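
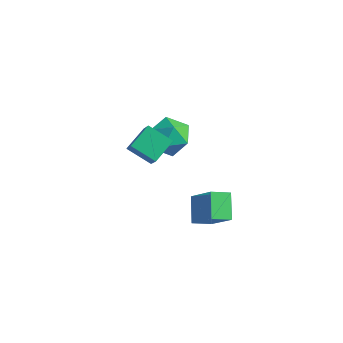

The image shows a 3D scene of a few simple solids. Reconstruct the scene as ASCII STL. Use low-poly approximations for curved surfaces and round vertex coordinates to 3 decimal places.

solid 
facet normal -0.481 -0.802 0.355
outer loop
vertex 3.023 -1.753 -1.388
vertex 2.266 -0.922 -0.538
vertex 1.728 -1.568 -2.724
endloop
endfacet
facet normal 0.538 -0.589 -0.603
outer loop
vertex 2.214 -0.758 -3.082
vertex 3.023 -1.753 -1.388
vertex 1.728 -1.568 -2.724
endloop
endfacet
facet normal -0.482 -0.801 0.355
outer loop
vertex 1.728 -1.568 -2.724
vertex 2.266 -0.922 -0.538
vertex 0.971 -0.736 -1.874
endloop
endfacet
facet normal -0.693 0.100 -0.714
outer loop
vertex 0.971 -0.736 -1.874
vertex 2.214 -0.758 -3.082
vertex 1.728 -1.568 -2.724
endloop
endfacet
facet normal 0.693 -0.100 0.714
outer loop
vertex 3.023 -1.753 -1.388
vertex 2.752 -0.112 -0.896
vertex 2.266 -0.922 -0.538
endloop
endfacet
facet normal 0.537 -0.590 -0.603
outer loop
vertex 3.509 -0.944 -1.746
vertex 3.023 -1.753 -1.388
vertex 2.214 -0.758 -3.082
endloop
endfacet
facet normal 0.693 -0.100 0.714
outer loop
vertex 3.509 -0.944 -1.746
vertex 2.752 -0.112 -0.896
vertex 3.023 -1.753 -1.388
endloop
endfacet
facet normal -0.538 0.589 0.603
outer loop
vertex 2.266 -0.922 -0.538
vertex 2.752 -0.112 -0.896
vertex 0.971 -0.736 -1.874
endloop
endfacet
facet normal -0.693 0.100 -0.714
outer loop
vertex 1.457 0.073 -2.232
vertex 2.214 -0.758 -3.082
vertex 0.971 -0.736 -1.874
endloop
endfacet
facet normal -0.538 0.590 0.603
outer loop
vertex 0.971 -0.736 -1.874
vertex 2.752 -0.112 -0.896
vertex 1.457 0.073 -2.232
endloop
endfacet
facet normal 0.481 0.801 -0.355
outer loop
vertex 1.457 0.073 -2.232
vertex 3.509 -0.944 -1.746
vertex 2.214 -0.758 -3.082
endloop
endfacet
facet normal 0.481 0.801 -0.356
outer loop
vertex 2.752 -0.112 -0.896
vertex 3.509 -0.944 -1.746
vertex 1.457 0.073 -2.232
endloop
endfacet
facet normal -0.297 -0.129 0.946
outer loop
vertex -1.692 0.621 1.328
vertex -1.641 -0.484 1.193
vertex -0.746 0.076 1.55
endloop
endfacet
facet normal 0.070 0.478 0.875
outer loop
vertex -1.692 0.621 1.328
vertex -0.746 0.076 1.55
vertex -0.714 1.052 1.014
endloop
endfacet
facet normal -0.263 0.882 0.391
outer loop
vertex -1.692 0.621 1.328
vertex -0.714 1.052 1.014
vertex -1.589 1.096 0.325
endloop
endfacet
facet normal -0.837 0.523 0.162
outer loop
vertex -1.692 0.621 1.328
vertex -1.589 1.096 0.325
vertex -2.162 0.146 0.436
endloop
endfacet
facet normal -0.857 -0.101 0.505
outer loop
vertex -1.692 0.621 1.328
vertex -2.162 0.146 0.436
vertex -1.641 -0.484 1.193
endloop
endfacet
facet normal 0.717 0.317 0.620
outer loop
vertex -0.714 1.052 1.014
vertex -0.746 0.076 1.55
vertex -0.058 0.214 0.684
endloop
endfacet
facet normal 0.124 -0.666 0.735
outer loop
vertex -0.746 0.076 1.55
vertex -1.641 -0.484 1.193
vertex -0.631 -0.736 0.795
endloop
endfacet
facet normal -0.783 -0.622 0.022
outer loop
vertex -1.641 -0.484 1.193
vertex -2.162 0.146 0.436
vertex -1.506 -0.692 0.106
endloop
endfacet
facet normal -0.750 0.390 -0.534
outer loop
vertex -2.162 0.146 0.436
vertex -1.589 1.096 0.325
vertex -1.474 0.284 -0.43
endloop
endfacet
facet normal 0.178 0.970 -0.164
outer loop
vertex -1.589 1.096 0.325
vertex -0.714 1.052 1.014
vertex -0.579 0.844 -0.073
endloop
endfacet
facet normal 0.837 -0.523 -0.162
outer loop
vertex -0.528 -0.261 -0.208
vertex -0.058 0.214 0.684
vertex -0.631 -0.736 0.795
endloop
endfacet
facet normal 0.263 -0.882 -0.391
outer loop
vertex -0.528 -0.261 -0.208
vertex -0.631 -0.736 0.795
vertex -1.506 -0.692 0.106
endloop
endfacet
facet normal -0.070 -0.478 -0.875
outer loop
vertex -0.528 -0.261 -0.208
vertex -1.506 -0.692 0.106
vertex -1.474 0.284 -0.43
endloop
endfacet
facet normal 0.297 0.129 -0.946
outer loop
vertex -0.528 -0.261 -0.208
vertex -1.474 0.284 -0.43
vertex -0.579 0.844 -0.073
endloop
endfacet
facet normal 0.857 0.101 -0.505
outer loop
vertex -0.528 -0.261 -0.208
vertex -0.579 0.844 -0.073
vertex -0.058 0.214 0.684
endloop
endfacet
facet normal 0.750 -0.390 0.534
outer loop
vertex -0.631 -0.736 0.795
vertex -0.058 0.214 0.684
vertex -0.746 0.076 1.55
endloop
endfacet
facet normal -0.178 -0.970 0.164
outer loop
vertex -1.506 -0.692 0.106
vertex -0.631 -0.736 0.795
vertex -1.641 -0.484 1.193
endloop
endfacet
facet normal -0.717 -0.317 -0.620
outer loop
vertex -1.474 0.284 -0.43
vertex -1.506 -0.692 0.106
vertex -2.162 0.146 0.436
endloop
endfacet
facet normal -0.124 0.666 -0.735
outer loop
vertex -0.579 0.844 -0.073
vertex -1.474 0.284 -0.43
vertex -1.589 1.096 0.325
endloop
endfacet
facet normal 0.783 0.622 -0.022
outer loop
vertex -0.058 0.214 0.684
vertex -0.579 0.844 -0.073
vertex -0.714 1.052 1.014
endloop
endfacet
facet normal -0.535 0.409 -0.739
outer loop
vertex -0.564 -2.123 3.073
vertex 0.551 -1.785 2.453
vertex -0.568 -3.244 2.455
endloop
endfacet
facet normal -0.845 -0.256 0.470
outer loop
vertex 0.309 -3.915 3.667
vertex -0.564 -2.123 3.073
vertex -0.568 -3.244 2.455
endloop
endfacet
facet normal -0.535 0.409 -0.739
outer loop
vertex -0.568 -3.244 2.455
vertex 0.551 -1.785 2.453
vertex 0.547 -2.906 1.835
endloop
endfacet
facet normal -0.003 -0.876 -0.483
outer loop
vertex 0.547 -2.906 1.835
vertex 0.309 -3.915 3.667
vertex -0.568 -3.244 2.455
endloop
endfacet
facet normal 0.003 0.876 0.483
outer loop
vertex -0.564 -2.123 3.073
vertex 1.428 -2.456 3.665
vertex 0.551 -1.785 2.453
endloop
endfacet
facet normal -0.845 -0.256 0.470
outer loop
vertex 0.313 -2.794 4.285
vertex -0.564 -2.123 3.073
vertex 0.309 -3.915 3.667
endloop
endfacet
facet normal 0.003 0.876 0.483
outer loop
vertex 0.313 -2.794 4.285
vertex 1.428 -2.456 3.665
vertex -0.564 -2.123 3.073
endloop
endfacet
facet normal 0.845 0.256 -0.470
outer loop
vertex 0.551 -1.785 2.453
vertex 1.428 -2.456 3.665
vertex 0.547 -2.906 1.835
endloop
endfacet
facet normal -0.003 -0.876 -0.483
outer loop
vertex 1.424 -3.577 3.047
vertex 0.309 -3.915 3.667
vertex 0.547 -2.906 1.835
endloop
endfacet
facet normal 0.845 0.256 -0.470
outer loop
vertex 0.547 -2.906 1.835
vertex 1.428 -2.456 3.665
vertex 1.424 -3.577 3.047
endloop
endfacet
facet normal 0.535 -0.409 0.739
outer loop
vertex 1.424 -3.577 3.047
vertex 0.313 -2.794 4.285
vertex 0.309 -3.915 3.667
endloop
endfacet
facet normal 0.535 -0.409 0.739
outer loop
vertex 1.428 -2.456 3.665
vertex 0.313 -2.794 4.285
vertex 1.424 -3.577 3.047
endloop
endfacet

endsolid


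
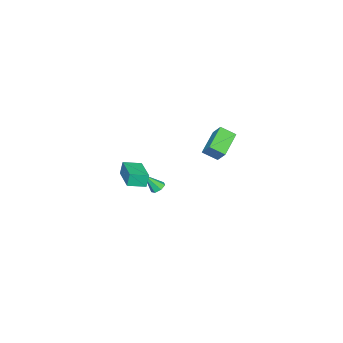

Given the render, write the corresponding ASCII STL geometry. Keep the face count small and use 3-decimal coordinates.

solid 
facet normal -0.727 -0.680 -0.094
outer loop
vertex 3.258 -4.257 2.598
vertex 2.518 -3.434 2.368
vertex 3.44 -4.333 1.741
endloop
endfacet
facet normal 0.654 -0.728 0.204
outer loop
vertex 4.902 -2.966 1.932
vertex 3.258 -4.257 2.598
vertex 3.44 -4.333 1.741
endloop
endfacet
facet normal -0.727 -0.680 -0.095
outer loop
vertex 3.44 -4.333 1.741
vertex 2.518 -3.434 2.368
vertex 2.701 -3.51 1.511
endloop
endfacet
facet normal 0.208 -0.086 -0.974
outer loop
vertex 2.701 -3.51 1.511
vertex 4.902 -2.966 1.932
vertex 3.44 -4.333 1.741
endloop
endfacet
facet normal -0.207 0.086 0.974
outer loop
vertex 3.258 -4.257 2.598
vertex 3.98 -2.067 2.559
vertex 2.518 -3.434 2.368
endloop
endfacet
facet normal 0.654 -0.728 0.204
outer loop
vertex 4.719 -2.89 2.789
vertex 3.258 -4.257 2.598
vertex 4.902 -2.966 1.932
endloop
endfacet
facet normal -0.208 0.086 0.974
outer loop
vertex 4.719 -2.89 2.789
vertex 3.98 -2.067 2.559
vertex 3.258 -4.257 2.598
endloop
endfacet
facet normal -0.654 0.728 -0.204
outer loop
vertex 2.518 -3.434 2.368
vertex 3.98 -2.067 2.559
vertex 2.701 -3.51 1.511
endloop
endfacet
facet normal 0.208 -0.086 -0.974
outer loop
vertex 4.162 -2.143 1.702
vertex 4.902 -2.966 1.932
vertex 2.701 -3.51 1.511
endloop
endfacet
facet normal -0.655 0.728 -0.204
outer loop
vertex 2.701 -3.51 1.511
vertex 3.98 -2.067 2.559
vertex 4.162 -2.143 1.702
endloop
endfacet
facet normal 0.727 0.680 0.095
outer loop
vertex 4.162 -2.143 1.702
vertex 4.719 -2.89 2.789
vertex 4.902 -2.966 1.932
endloop
endfacet
facet normal 0.728 0.680 0.094
outer loop
vertex 3.98 -2.067 2.559
vertex 4.719 -2.89 2.789
vertex 4.162 -2.143 1.702
endloop
endfacet
facet normal -0.901 -0.105 0.422
outer loop
vertex -4.551 -2.658 1.574
vertex -4.244 -1.981 2.398
vertex -4.926 -1.779 0.991
endloop
endfacet
facet normal -0.277 -0.610 -0.742
outer loop
vertex -3.196 -1.579 0.182
vertex -4.551 -2.658 1.574
vertex -4.926 -1.779 0.991
endloop
endfacet
facet normal -0.901 -0.103 0.422
outer loop
vertex -4.926 -1.779 0.991
vertex -4.244 -1.981 2.398
vertex -4.618 -1.101 1.815
endloop
endfacet
facet normal -0.334 0.785 -0.521
outer loop
vertex -4.618 -1.101 1.815
vertex -3.196 -1.579 0.182
vertex -4.926 -1.779 0.991
endloop
endfacet
facet normal 0.334 -0.785 0.521
outer loop
vertex -4.551 -2.658 1.574
vertex -2.514 -1.781 1.589
vertex -4.244 -1.981 2.398
endloop
endfacet
facet normal -0.277 -0.610 -0.743
outer loop
vertex -2.822 -2.459 0.765
vertex -4.551 -2.658 1.574
vertex -3.196 -1.579 0.182
endloop
endfacet
facet normal 0.334 -0.785 0.521
outer loop
vertex -2.822 -2.459 0.765
vertex -2.514 -1.781 1.589
vertex -4.551 -2.658 1.574
endloop
endfacet
facet normal 0.277 0.610 0.743
outer loop
vertex -4.244 -1.981 2.398
vertex -2.514 -1.781 1.589
vertex -4.618 -1.101 1.815
endloop
endfacet
facet normal -0.334 0.786 -0.521
outer loop
vertex -2.889 -0.902 1.006
vertex -3.196 -1.579 0.182
vertex -4.618 -1.101 1.815
endloop
endfacet
facet normal 0.277 0.610 0.742
outer loop
vertex -4.618 -1.101 1.815
vertex -2.514 -1.781 1.589
vertex -2.889 -0.902 1.006
endloop
endfacet
facet normal 0.901 0.104 -0.421
outer loop
vertex -2.889 -0.902 1.006
vertex -2.822 -2.459 0.765
vertex -3.196 -1.579 0.182
endloop
endfacet
facet normal 0.900 0.104 -0.422
outer loop
vertex -2.514 -1.781 1.589
vertex -2.822 -2.459 0.765
vertex -2.889 -0.902 1.006
endloop
endfacet
facet normal -0.307 0.524 -0.794
outer loop
vertex 1.166 -3.61 -0.891
vertex 0.868 -3.316 -0.582
vertex 1.363 -3.24 -0.723
endloop
endfacet
facet normal 0.900 -0.388 -0.200
outer loop
vertex 1.166 -3.61 -0.891
vertex 1.363 -3.24 -0.723
vertex 1.292 -4.044 0.522
endloop
endfacet
facet normal -0.307 0.523 -0.795
outer loop
vertex 1.363 -3.24 -0.723
vertex 0.868 -3.316 -0.582
vertex 1.187 -2.927 -0.449
endloop
endfacet
facet normal 0.921 0.301 0.247
outer loop
vertex 1.363 -3.24 -0.723
vertex 1.187 -2.927 -0.449
vertex 1.292 -4.044 0.522
endloop
endfacet
facet normal -0.306 0.523 -0.796
outer loop
vertex 1.187 -2.927 -0.449
vertex 0.868 -3.316 -0.582
vertex 0.771 -2.907 -0.276
endloop
endfacet
facet normal 0.322 0.638 0.699
outer loop
vertex 1.187 -2.927 -0.449
vertex 0.771 -2.907 -0.276
vertex 1.292 -4.044 0.522
endloop
endfacet
facet normal -0.305 0.523 -0.796
outer loop
vertex 0.771 -2.907 -0.276
vertex 0.868 -3.316 -0.582
vertex 0.428 -3.194 -0.333
endloop
endfacet
facet normal -0.445 0.369 0.816
outer loop
vertex 0.771 -2.907 -0.276
vertex 0.428 -3.194 -0.333
vertex 1.292 -4.044 0.522
endloop
endfacet
facet normal -0.305 0.524 -0.795
outer loop
vertex 0.428 -3.194 -0.333
vertex 0.868 -3.316 -0.582
vertex 0.416 -3.573 -0.578
endloop
endfacet
facet normal -0.804 -0.304 0.510
outer loop
vertex 0.428 -3.194 -0.333
vertex 0.416 -3.573 -0.578
vertex 1.292 -4.044 0.522
endloop
endfacet
facet normal -0.306 0.526 -0.794
outer loop
vertex 0.416 -3.573 -0.578
vertex 0.868 -3.316 -0.582
vertex 0.744 -3.758 -0.827
endloop
endfacet
facet normal -0.485 -0.875 0.011
outer loop
vertex 0.416 -3.573 -0.578
vertex 0.744 -3.758 -0.827
vertex 1.292 -4.044 0.522
endloop
endfacet
facet normal -0.305 0.526 -0.794
outer loop
vertex 0.744 -3.758 -0.827
vertex 0.868 -3.316 -0.582
vertex 1.166 -3.61 -0.891
endloop
endfacet
facet normal 0.274 -0.912 -0.305
outer loop
vertex 0.744 -3.758 -0.827
vertex 1.166 -3.61 -0.891
vertex 1.292 -4.044 0.522
endloop
endfacet

endsolid


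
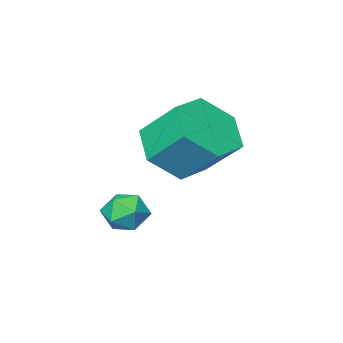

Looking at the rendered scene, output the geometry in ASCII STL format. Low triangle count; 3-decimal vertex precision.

solid 
facet normal 0.217 -0.686 -0.695
outer loop
vertex 1.15 2.054 -2.085
vertex 0.123 1.755 -2.111
vertex 0.472 2.527 -2.764
endloop
endfacet
facet normal 0.742 0.578 -0.339
outer loop
vertex 1.15 2.054 -2.085
vertex 0.472 2.527 -2.764
vertex 0.824 3.083 -1.044
endloop
endfacet
facet normal 0.743 0.577 -0.339
outer loop
vertex 0.824 3.083 -1.044
vertex 0.472 2.527 -2.764
vertex 0.147 3.556 -1.723
endloop
endfacet
facet normal -0.216 0.687 0.694
outer loop
vertex 0.824 3.083 -1.044
vertex 0.147 3.556 -1.723
vertex -0.203 2.785 -1.069
endloop
endfacet
facet normal 0.217 -0.686 -0.695
outer loop
vertex 0.472 2.527 -2.764
vertex 0.123 1.755 -2.111
vertex -0.555 2.228 -2.79
endloop
endfacet
facet normal -0.177 0.672 -0.719
outer loop
vertex 0.472 2.527 -2.764
vertex -0.555 2.228 -2.79
vertex 0.147 3.556 -1.723
endloop
endfacet
facet normal -0.176 0.672 -0.720
outer loop
vertex 0.147 3.556 -1.723
vertex -0.555 2.228 -2.79
vertex -0.881 3.258 -1.749
endloop
endfacet
facet normal -0.217 0.687 0.694
outer loop
vertex 0.147 3.556 -1.723
vertex -0.881 3.258 -1.749
vertex -0.203 2.785 -1.069
endloop
endfacet
facet normal 0.216 -0.687 -0.694
outer loop
vertex -0.555 2.228 -2.79
vertex 0.123 1.755 -2.111
vertex -0.904 1.457 -2.136
endloop
endfacet
facet normal -0.920 0.094 -0.381
outer loop
vertex -0.555 2.228 -2.79
vertex -0.904 1.457 -2.136
vertex -0.881 3.258 -1.749
endloop
endfacet
facet normal -0.920 0.094 -0.381
outer loop
vertex -0.881 3.258 -1.749
vertex -0.904 1.457 -2.136
vertex -1.23 2.486 -1.095
endloop
endfacet
facet normal -0.217 0.686 0.694
outer loop
vertex -0.881 3.258 -1.749
vertex -1.23 2.486 -1.095
vertex -0.203 2.785 -1.069
endloop
endfacet
facet normal 0.216 -0.687 -0.694
outer loop
vertex -0.904 1.457 -2.136
vertex 0.123 1.755 -2.111
vertex -0.227 0.984 -1.457
endloop
endfacet
facet normal -0.743 -0.578 0.338
outer loop
vertex -0.904 1.457 -2.136
vertex -0.227 0.984 -1.457
vertex -1.23 2.486 -1.095
endloop
endfacet
facet normal -0.743 -0.578 0.339
outer loop
vertex -1.23 2.486 -1.095
vertex -0.227 0.984 -1.457
vertex -0.552 2.013 -0.416
endloop
endfacet
facet normal -0.217 0.686 0.695
outer loop
vertex -1.23 2.486 -1.095
vertex -0.552 2.013 -0.416
vertex -0.203 2.785 -1.069
endloop
endfacet
facet normal 0.217 -0.687 -0.694
outer loop
vertex -0.227 0.984 -1.457
vertex 0.123 1.755 -2.111
vertex 0.801 1.282 -1.431
endloop
endfacet
facet normal 0.177 -0.672 0.719
outer loop
vertex -0.227 0.984 -1.457
vertex 0.801 1.282 -1.431
vertex -0.552 2.013 -0.416
endloop
endfacet
facet normal 0.177 -0.671 0.720
outer loop
vertex -0.552 2.013 -0.416
vertex 0.801 1.282 -1.431
vertex 0.475 2.312 -0.39
endloop
endfacet
facet normal -0.217 0.686 0.695
outer loop
vertex -0.552 2.013 -0.416
vertex 0.475 2.312 -0.39
vertex -0.203 2.785 -1.069
endloop
endfacet
facet normal 0.217 -0.686 -0.694
outer loop
vertex 0.801 1.282 -1.431
vertex 0.123 1.755 -2.111
vertex 1.15 2.054 -2.085
endloop
endfacet
facet normal 0.920 -0.093 0.381
outer loop
vertex 0.801 1.282 -1.431
vertex 1.15 2.054 -2.085
vertex 0.475 2.312 -0.39
endloop
endfacet
facet normal 0.920 -0.094 0.381
outer loop
vertex 0.475 2.312 -0.39
vertex 1.15 2.054 -2.085
vertex 0.824 3.083 -1.044
endloop
endfacet
facet normal -0.216 0.687 0.694
outer loop
vertex 0.475 2.312 -0.39
vertex 0.824 3.083 -1.044
vertex -0.203 2.785 -1.069
endloop
endfacet
facet normal -0.889 0.241 0.390
outer loop
vertex 1.014 2.048 -3.958
vertex 0.881 1.396 -3.859
vertex 1.188 1.753 -3.379
endloop
endfacet
facet normal -0.412 0.756 0.509
outer loop
vertex 1.014 2.048 -3.958
vertex 1.188 1.753 -3.379
vertex 1.61 2.184 -3.678
endloop
endfacet
facet normal -0.165 0.978 -0.124
outer loop
vertex 1.014 2.048 -3.958
vertex 1.61 2.184 -3.678
vertex 1.565 2.092 -4.343
endloop
endfacet
facet normal -0.490 0.599 -0.633
outer loop
vertex 1.014 2.048 -3.958
vertex 1.565 2.092 -4.343
vertex 1.114 1.605 -4.455
endloop
endfacet
facet normal -0.938 0.143 -0.316
outer loop
vertex 1.014 2.048 -3.958
vertex 1.114 1.605 -4.455
vertex 0.881 1.396 -3.859
endloop
endfacet
facet normal 0.134 0.473 0.871
outer loop
vertex 1.61 2.184 -3.678
vertex 1.188 1.753 -3.379
vertex 1.846 1.615 -3.405
endloop
endfacet
facet normal -0.640 -0.362 0.678
outer loop
vertex 1.188 1.753 -3.379
vertex 0.881 1.396 -3.859
vertex 1.395 1.128 -3.517
endloop
endfacet
facet normal -0.718 -0.520 -0.463
outer loop
vertex 0.881 1.396 -3.859
vertex 1.114 1.605 -4.455
vertex 1.35 1.036 -4.182
endloop
endfacet
facet normal 0.007 0.218 -0.976
outer loop
vertex 1.114 1.605 -4.455
vertex 1.565 2.092 -4.343
vertex 1.772 1.467 -4.481
endloop
endfacet
facet normal 0.534 0.832 -0.151
outer loop
vertex 1.565 2.092 -4.343
vertex 1.61 2.184 -3.678
vertex 2.079 1.824 -4.001
endloop
endfacet
facet normal 0.490 -0.599 0.633
outer loop
vertex 1.946 1.172 -3.902
vertex 1.846 1.615 -3.405
vertex 1.395 1.128 -3.517
endloop
endfacet
facet normal 0.165 -0.978 0.124
outer loop
vertex 1.946 1.172 -3.902
vertex 1.395 1.128 -3.517
vertex 1.35 1.036 -4.182
endloop
endfacet
facet normal 0.412 -0.756 -0.509
outer loop
vertex 1.946 1.172 -3.902
vertex 1.35 1.036 -4.182
vertex 1.772 1.467 -4.481
endloop
endfacet
facet normal 0.889 -0.241 -0.390
outer loop
vertex 1.946 1.172 -3.902
vertex 1.772 1.467 -4.481
vertex 2.079 1.824 -4.001
endloop
endfacet
facet normal 0.938 -0.143 0.316
outer loop
vertex 1.946 1.172 -3.902
vertex 2.079 1.824 -4.001
vertex 1.846 1.615 -3.405
endloop
endfacet
facet normal -0.007 -0.218 0.976
outer loop
vertex 1.395 1.128 -3.517
vertex 1.846 1.615 -3.405
vertex 1.188 1.753 -3.379
endloop
endfacet
facet normal -0.534 -0.832 0.151
outer loop
vertex 1.35 1.036 -4.182
vertex 1.395 1.128 -3.517
vertex 0.881 1.396 -3.859
endloop
endfacet
facet normal -0.134 -0.473 -0.871
outer loop
vertex 1.772 1.467 -4.481
vertex 1.35 1.036 -4.182
vertex 1.114 1.605 -4.455
endloop
endfacet
facet normal 0.640 0.362 -0.678
outer loop
vertex 2.079 1.824 -4.001
vertex 1.772 1.467 -4.481
vertex 1.565 2.092 -4.343
endloop
endfacet
facet normal 0.718 0.520 0.463
outer loop
vertex 1.846 1.615 -3.405
vertex 2.079 1.824 -4.001
vertex 1.61 2.184 -3.678
endloop
endfacet

endsolid


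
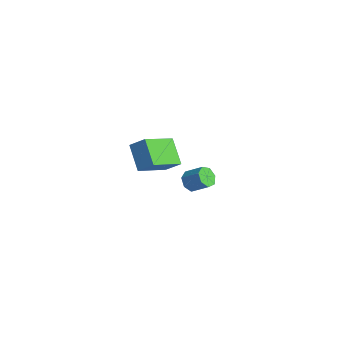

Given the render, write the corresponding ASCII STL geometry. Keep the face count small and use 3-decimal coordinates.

solid 
facet normal -0.647 -0.482 -0.591
outer loop
vertex -1.432 2.303 -4.33
vertex -1.653 2.041 -3.874
vertex -1.808 2.537 -4.109
endloop
endfacet
facet normal 0.064 0.737 -0.672
outer loop
vertex -1.432 2.303 -4.33
vertex -1.808 2.537 -4.109
vertex -0.767 2.801 -3.721
endloop
endfacet
facet normal 0.064 0.737 -0.672
outer loop
vertex -0.767 2.801 -3.721
vertex -1.808 2.537 -4.109
vertex -1.143 3.034 -3.501
endloop
endfacet
facet normal 0.646 0.484 0.591
outer loop
vertex -0.767 2.801 -3.721
vertex -1.143 3.034 -3.501
vertex -0.987 2.539 -3.266
endloop
endfacet
facet normal -0.646 -0.482 -0.592
outer loop
vertex -1.808 2.537 -4.109
vertex -1.653 2.041 -3.874
vertex -2.067 2.397 -3.712
endloop
endfacet
facet normal -0.555 0.829 -0.070
outer loop
vertex -1.808 2.537 -4.109
vertex -2.067 2.397 -3.712
vertex -1.143 3.034 -3.501
endloop
endfacet
facet normal -0.555 0.829 -0.072
outer loop
vertex -1.143 3.034 -3.501
vertex -2.067 2.397 -3.712
vertex -1.402 2.895 -3.103
endloop
endfacet
facet normal 0.647 0.484 0.590
outer loop
vertex -1.143 3.034 -3.501
vertex -1.402 2.895 -3.103
vertex -0.987 2.539 -3.266
endloop
endfacet
facet normal -0.646 -0.482 -0.591
outer loop
vertex -2.067 2.397 -3.712
vertex -1.653 2.041 -3.874
vertex -2.014 1.989 -3.437
endloop
endfacet
facet normal -0.756 0.295 0.584
outer loop
vertex -2.067 2.397 -3.712
vertex -2.014 1.989 -3.437
vertex -1.402 2.895 -3.103
endloop
endfacet
facet normal -0.756 0.295 0.584
outer loop
vertex -1.402 2.895 -3.103
vertex -2.014 1.989 -3.437
vertex -1.349 2.487 -2.828
endloop
endfacet
facet normal 0.646 0.483 0.591
outer loop
vertex -1.402 2.895 -3.103
vertex -1.349 2.487 -2.828
vertex -0.987 2.539 -3.266
endloop
endfacet
facet normal -0.646 -0.484 -0.591
outer loop
vertex -2.014 1.989 -3.437
vertex -1.653 2.041 -3.874
vertex -1.689 1.621 -3.491
endloop
endfacet
facet normal -0.388 -0.460 0.799
outer loop
vertex -2.014 1.989 -3.437
vertex -1.689 1.621 -3.491
vertex -1.349 2.487 -2.828
endloop
endfacet
facet normal -0.388 -0.460 0.799
outer loop
vertex -1.349 2.487 -2.828
vertex -1.689 1.621 -3.491
vertex -1.023 2.118 -2.882
endloop
endfacet
facet normal 0.646 0.484 0.591
outer loop
vertex -1.349 2.487 -2.828
vertex -1.023 2.118 -2.882
vertex -0.987 2.539 -3.266
endloop
endfacet
facet normal -0.646 -0.484 -0.591
outer loop
vertex -1.689 1.621 -3.491
vertex -1.653 2.041 -3.874
vertex -1.336 1.569 -3.834
endloop
endfacet
facet normal 0.272 -0.870 0.412
outer loop
vertex -1.689 1.621 -3.491
vertex -1.336 1.569 -3.834
vertex -1.023 2.118 -2.882
endloop
endfacet
facet normal 0.275 -0.869 0.411
outer loop
vertex -1.023 2.118 -2.882
vertex -1.336 1.569 -3.834
vertex -0.671 2.067 -3.225
endloop
endfacet
facet normal 0.646 0.484 0.591
outer loop
vertex -1.023 2.118 -2.882
vertex -0.671 2.067 -3.225
vertex -0.987 2.539 -3.266
endloop
endfacet
facet normal -0.645 -0.484 -0.591
outer loop
vertex -1.336 1.569 -3.834
vertex -1.653 2.041 -3.874
vertex -1.222 1.873 -4.207
endloop
endfacet
facet normal 0.728 -0.623 -0.285
outer loop
vertex -1.336 1.569 -3.834
vertex -1.222 1.873 -4.207
vertex -0.671 2.067 -3.225
endloop
endfacet
facet normal 0.727 -0.625 -0.285
outer loop
vertex -0.671 2.067 -3.225
vertex -1.222 1.873 -4.207
vertex -0.557 2.37 -3.599
endloop
endfacet
facet normal 0.647 0.484 0.589
outer loop
vertex -0.671 2.067 -3.225
vertex -0.557 2.37 -3.599
vertex -0.987 2.539 -3.266
endloop
endfacet
facet normal -0.645 -0.484 -0.591
outer loop
vertex -1.222 1.873 -4.207
vertex -1.653 2.041 -3.874
vertex -1.432 2.303 -4.33
endloop
endfacet
facet normal 0.634 0.090 -0.768
outer loop
vertex -1.222 1.873 -4.207
vertex -1.432 2.303 -4.33
vertex -0.557 2.37 -3.599
endloop
endfacet
facet normal 0.634 0.092 -0.768
outer loop
vertex -0.557 2.37 -3.599
vertex -1.432 2.303 -4.33
vertex -0.767 2.801 -3.721
endloop
endfacet
facet normal 0.647 0.482 0.591
outer loop
vertex -0.557 2.37 -3.599
vertex -0.767 2.801 -3.721
vertex -0.987 2.539 -3.266
endloop
endfacet
facet normal -0.588 -0.499 -0.636
outer loop
vertex 2.309 -2.525 1.396
vertex 1.267 -2.374 2.241
vertex 1.889 -1.029 0.612
endloop
endfacet
facet normal 0.772 -0.111 -0.626
outer loop
vertex 2.413 -0.586 1.179
vertex 2.309 -2.525 1.396
vertex 1.889 -1.029 0.612
endloop
endfacet
facet normal -0.588 -0.499 -0.637
outer loop
vertex 1.889 -1.029 0.612
vertex 1.267 -2.374 2.241
vertex 0.847 -0.879 1.457
endloop
endfacet
facet normal -0.241 0.860 -0.450
outer loop
vertex 0.847 -0.879 1.457
vertex 2.413 -0.586 1.179
vertex 1.889 -1.029 0.612
endloop
endfacet
facet normal 0.240 -0.860 0.450
outer loop
vertex 2.309 -2.525 1.396
vertex 1.791 -1.931 2.808
vertex 1.267 -2.374 2.241
endloop
endfacet
facet normal 0.772 -0.111 -0.626
outer loop
vertex 2.833 -2.081 1.963
vertex 2.309 -2.525 1.396
vertex 2.413 -0.586 1.179
endloop
endfacet
facet normal 0.241 -0.860 0.450
outer loop
vertex 2.833 -2.081 1.963
vertex 1.791 -1.931 2.808
vertex 2.309 -2.525 1.396
endloop
endfacet
facet normal -0.772 0.112 0.626
outer loop
vertex 1.267 -2.374 2.241
vertex 1.791 -1.931 2.808
vertex 0.847 -0.879 1.457
endloop
endfacet
facet normal -0.241 0.860 -0.451
outer loop
vertex 1.371 -0.435 2.024
vertex 2.413 -0.586 1.179
vertex 0.847 -0.879 1.457
endloop
endfacet
facet normal -0.772 0.111 0.626
outer loop
vertex 0.847 -0.879 1.457
vertex 1.791 -1.931 2.808
vertex 1.371 -0.435 2.024
endloop
endfacet
facet normal 0.588 0.499 0.636
outer loop
vertex 1.371 -0.435 2.024
vertex 2.833 -2.081 1.963
vertex 2.413 -0.586 1.179
endloop
endfacet
facet normal 0.588 0.499 0.637
outer loop
vertex 1.791 -1.931 2.808
vertex 2.833 -2.081 1.963
vertex 1.371 -0.435 2.024
endloop
endfacet

endsolid


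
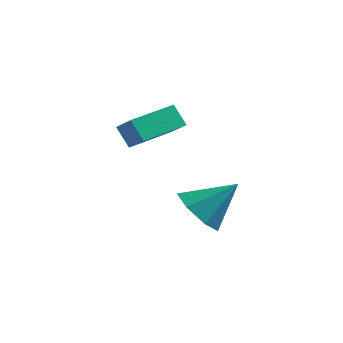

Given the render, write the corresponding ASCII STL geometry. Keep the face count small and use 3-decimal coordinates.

solid 
facet normal -0.701 -0.320 -0.637
outer loop
vertex 1.377 -3.479 -1.229
vertex 0.667 -3.08 -0.648
vertex 1.163 -2.657 -1.407
endloop
endfacet
facet normal 0.920 0.162 -0.356
outer loop
vertex 1.377 -3.479 -1.229
vertex 1.163 -2.657 -1.407
vertex 1.853 -2.54 0.428
endloop
endfacet
facet normal -0.702 -0.320 -0.637
outer loop
vertex 1.163 -2.657 -1.407
vertex 0.667 -3.08 -0.648
vertex 0.576 -2.154 -1.013
endloop
endfacet
facet normal 0.528 0.812 -0.250
outer loop
vertex 1.163 -2.657 -1.407
vertex 0.576 -2.154 -1.013
vertex 1.853 -2.54 0.428
endloop
endfacet
facet normal -0.701 -0.320 -0.637
outer loop
vertex 0.576 -2.154 -1.013
vertex 0.667 -3.08 -0.648
vertex 0.058 -2.348 -0.345
endloop
endfacet
facet normal -0.013 0.963 0.270
outer loop
vertex 0.576 -2.154 -1.013
vertex 0.058 -2.348 -0.345
vertex 1.853 -2.54 0.428
endloop
endfacet
facet normal -0.702 -0.320 -0.637
outer loop
vertex 0.058 -2.348 -0.345
vertex 0.667 -3.08 -0.648
vertex -0.001 -3.094 0.095
endloop
endfacet
facet normal -0.296 0.503 0.812
outer loop
vertex 0.058 -2.348 -0.345
vertex -0.001 -3.094 0.095
vertex 1.853 -2.54 0.428
endloop
endfacet
facet normal -0.702 -0.319 -0.637
outer loop
vertex -0.001 -3.094 0.095
vertex 0.667 -3.08 -0.648
vertex 0.443 -3.83 -0.025
endloop
endfacet
facet normal -0.107 -0.223 0.969
outer loop
vertex -0.001 -3.094 0.095
vertex 0.443 -3.83 -0.025
vertex 1.853 -2.54 0.428
endloop
endfacet
facet normal -0.701 -0.320 -0.637
outer loop
vertex 0.443 -3.83 -0.025
vertex 0.667 -3.08 -0.648
vertex 1.056 -4.001 -0.614
endloop
endfacet
facet normal 0.411 -0.667 0.621
outer loop
vertex 0.443 -3.83 -0.025
vertex 1.056 -4.001 -0.614
vertex 1.853 -2.54 0.428
endloop
endfacet
facet normal -0.701 -0.320 -0.637
outer loop
vertex 1.056 -4.001 -0.614
vertex 0.667 -3.08 -0.648
vertex 1.377 -3.479 -1.229
endloop
endfacet
facet normal 0.868 -0.496 0.032
outer loop
vertex 1.056 -4.001 -0.614
vertex 1.377 -3.479 -1.229
vertex 1.853 -2.54 0.428
endloop
endfacet
facet normal -0.531 0.375 0.760
outer loop
vertex -2.036 -0.553 1.829
vertex -0.908 1.0 1.85
vertex -2.616 -0.124 1.212
endloop
endfacet
facet normal -0.587 -0.809 -0.011
outer loop
vertex -2.112 -0.48 0.49
vertex -2.036 -0.553 1.829
vertex -2.616 -0.124 1.212
endloop
endfacet
facet normal -0.531 0.375 0.760
outer loop
vertex -2.616 -0.124 1.212
vertex -0.908 1.0 1.85
vertex -1.488 1.43 1.233
endloop
endfacet
facet normal -0.611 0.452 -0.650
outer loop
vertex -1.488 1.43 1.233
vertex -2.112 -0.48 0.49
vertex -2.616 -0.124 1.212
endloop
endfacet
facet normal 0.611 -0.453 0.650
outer loop
vertex -2.036 -0.553 1.829
vertex -0.404 0.644 1.128
vertex -0.908 1.0 1.85
endloop
endfacet
facet normal -0.588 -0.809 -0.011
outer loop
vertex -1.532 -0.91 1.107
vertex -2.036 -0.553 1.829
vertex -2.112 -0.48 0.49
endloop
endfacet
facet normal 0.611 -0.452 0.650
outer loop
vertex -1.532 -0.91 1.107
vertex -0.404 0.644 1.128
vertex -2.036 -0.553 1.829
endloop
endfacet
facet normal 0.588 0.809 0.011
outer loop
vertex -0.908 1.0 1.85
vertex -0.404 0.644 1.128
vertex -1.488 1.43 1.233
endloop
endfacet
facet normal -0.611 0.452 -0.650
outer loop
vertex -0.984 1.073 0.511
vertex -2.112 -0.48 0.49
vertex -1.488 1.43 1.233
endloop
endfacet
facet normal 0.588 0.809 0.010
outer loop
vertex -1.488 1.43 1.233
vertex -0.404 0.644 1.128
vertex -0.984 1.073 0.511
endloop
endfacet
facet normal 0.531 -0.375 -0.760
outer loop
vertex -0.984 1.073 0.511
vertex -1.532 -0.91 1.107
vertex -2.112 -0.48 0.49
endloop
endfacet
facet normal 0.531 -0.375 -0.760
outer loop
vertex -0.404 0.644 1.128
vertex -1.532 -0.91 1.107
vertex -0.984 1.073 0.511
endloop
endfacet

endsolid


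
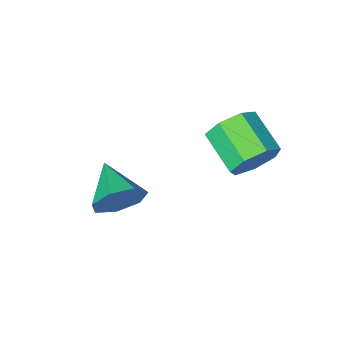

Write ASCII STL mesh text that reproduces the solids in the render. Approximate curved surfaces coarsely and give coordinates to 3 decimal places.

solid 
facet normal -0.016 0.917 -0.398
outer loop
vertex -2.61 -0.641 3.007
vertex -3.091 -0.389 3.607
vertex -2.282 -0.389 3.575
endloop
endfacet
facet normal 0.884 -0.173 -0.434
outer loop
vertex -2.61 -0.641 3.007
vertex -2.282 -0.389 3.575
vertex -2.587 -1.944 3.573
endloop
endfacet
facet normal 0.884 -0.173 -0.434
outer loop
vertex -2.587 -1.944 3.573
vertex -2.282 -0.389 3.575
vertex -2.259 -1.691 4.141
endloop
endfacet
facet normal 0.016 -0.917 0.399
outer loop
vertex -2.587 -1.944 3.573
vertex -2.259 -1.691 4.141
vertex -3.069 -1.691 4.173
endloop
endfacet
facet normal -0.016 0.917 -0.399
outer loop
vertex -2.282 -0.389 3.575
vertex -3.091 -0.389 3.607
vertex -2.564 -0.136 4.167
endloop
endfacet
facet normal 0.916 0.174 0.362
outer loop
vertex -2.282 -0.389 3.575
vertex -2.564 -0.136 4.167
vertex -2.259 -1.691 4.141
endloop
endfacet
facet normal 0.916 0.174 0.362
outer loop
vertex -2.259 -1.691 4.141
vertex -2.564 -0.136 4.167
vertex -2.541 -1.438 4.733
endloop
endfacet
facet normal 0.016 -0.917 0.399
outer loop
vertex -2.259 -1.691 4.141
vertex -2.541 -1.438 4.733
vertex -3.069 -1.691 4.173
endloop
endfacet
facet normal -0.017 0.917 -0.399
outer loop
vertex -2.564 -0.136 4.167
vertex -3.091 -0.389 3.607
vertex -3.243 -0.074 4.338
endloop
endfacet
facet normal 0.258 0.389 0.884
outer loop
vertex -2.564 -0.136 4.167
vertex -3.243 -0.074 4.338
vertex -2.541 -1.438 4.733
endloop
endfacet
facet normal 0.258 0.389 0.884
outer loop
vertex -2.541 -1.438 4.733
vertex -3.243 -0.074 4.338
vertex -3.22 -1.376 4.904
endloop
endfacet
facet normal 0.017 -0.917 0.399
outer loop
vertex -2.541 -1.438 4.733
vertex -3.22 -1.376 4.904
vertex -3.069 -1.691 4.173
endloop
endfacet
facet normal -0.016 0.917 -0.398
outer loop
vertex -3.243 -0.074 4.338
vertex -3.091 -0.389 3.607
vertex -3.808 -0.249 3.958
endloop
endfacet
facet normal -0.595 0.312 0.741
outer loop
vertex -3.243 -0.074 4.338
vertex -3.808 -0.249 3.958
vertex -3.22 -1.376 4.904
endloop
endfacet
facet normal -0.595 0.312 0.741
outer loop
vertex -3.22 -1.376 4.904
vertex -3.808 -0.249 3.958
vertex -3.785 -1.551 4.524
endloop
endfacet
facet normal 0.016 -0.917 0.398
outer loop
vertex -3.22 -1.376 4.904
vertex -3.785 -1.551 4.524
vertex -3.069 -1.691 4.173
endloop
endfacet
facet normal -0.016 0.917 -0.398
outer loop
vertex -3.808 -0.249 3.958
vertex -3.091 -0.389 3.607
vertex -3.834 -0.529 3.314
endloop
endfacet
facet normal -0.999 -0.000 0.040
outer loop
vertex -3.808 -0.249 3.958
vertex -3.834 -0.529 3.314
vertex -3.785 -1.551 4.524
endloop
endfacet
facet normal -0.999 -0.000 0.040
outer loop
vertex -3.785 -1.551 4.524
vertex -3.834 -0.529 3.314
vertex -3.811 -1.831 3.88
endloop
endfacet
facet normal 0.016 -0.917 0.398
outer loop
vertex -3.785 -1.551 4.524
vertex -3.811 -1.831 3.88
vertex -3.069 -1.691 4.173
endloop
endfacet
facet normal -0.015 0.917 -0.399
outer loop
vertex -3.834 -0.529 3.314
vertex -3.091 -0.389 3.607
vertex -3.3 -0.704 2.891
endloop
endfacet
facet normal -0.651 -0.312 -0.692
outer loop
vertex -3.834 -0.529 3.314
vertex -3.3 -0.704 2.891
vertex -3.811 -1.831 3.88
endloop
endfacet
facet normal -0.651 -0.312 -0.692
outer loop
vertex -3.811 -1.831 3.88
vertex -3.3 -0.704 2.891
vertex -3.278 -2.006 3.457
endloop
endfacet
facet normal 0.015 -0.917 0.399
outer loop
vertex -3.811 -1.831 3.88
vertex -3.278 -2.006 3.457
vertex -3.069 -1.691 4.173
endloop
endfacet
facet normal -0.017 0.917 -0.399
outer loop
vertex -3.3 -0.704 2.891
vertex -3.091 -0.389 3.607
vertex -2.61 -0.641 3.007
endloop
endfacet
facet normal 0.187 -0.389 -0.902
outer loop
vertex -3.3 -0.704 2.891
vertex -2.61 -0.641 3.007
vertex -3.278 -2.006 3.457
endloop
endfacet
facet normal 0.186 -0.389 -0.902
outer loop
vertex -3.278 -2.006 3.457
vertex -2.61 -0.641 3.007
vertex -2.587 -1.944 3.573
endloop
endfacet
facet normal 0.015 -0.917 0.399
outer loop
vertex -3.278 -2.006 3.457
vertex -2.587 -1.944 3.573
vertex -3.069 -1.691 4.173
endloop
endfacet
facet normal 0.167 0.932 -0.321
outer loop
vertex 0.385 -2.353 2.131
vertex -0.011 -2.533 1.401
vertex -0.342 -2.226 2.121
endloop
endfacet
facet normal -0.041 -0.160 0.986
outer loop
vertex 0.385 -2.353 2.131
vertex -0.342 -2.226 2.121
vertex -0.249 -3.867 1.859
endloop
endfacet
facet normal 0.167 0.932 -0.321
outer loop
vertex -0.342 -2.226 2.121
vertex -0.011 -2.533 1.401
vertex -0.819 -2.331 1.568
endloop
endfacet
facet normal -0.735 -0.147 0.662
outer loop
vertex -0.342 -2.226 2.121
vertex -0.819 -2.331 1.568
vertex -0.249 -3.867 1.859
endloop
endfacet
facet normal 0.167 0.932 -0.321
outer loop
vertex -0.819 -2.331 1.568
vertex -0.011 -2.533 1.401
vertex -0.688 -2.588 0.89
endloop
endfacet
facet normal -0.934 -0.355 -0.046
outer loop
vertex -0.819 -2.331 1.568
vertex -0.688 -2.588 0.89
vertex -0.249 -3.867 1.859
endloop
endfacet
facet normal 0.167 0.932 -0.321
outer loop
vertex -0.688 -2.588 0.89
vertex -0.011 -2.533 1.401
vertex -0.046 -2.804 0.596
endloop
endfacet
facet normal -0.489 -0.627 -0.606
outer loop
vertex -0.688 -2.588 0.89
vertex -0.046 -2.804 0.596
vertex -0.249 -3.867 1.859
endloop
endfacet
facet normal 0.167 0.932 -0.321
outer loop
vertex -0.046 -2.804 0.596
vertex -0.011 -2.533 1.401
vertex 0.622 -2.816 0.908
endloop
endfacet
facet normal 0.265 -0.758 -0.596
outer loop
vertex -0.046 -2.804 0.596
vertex 0.622 -2.816 0.908
vertex -0.249 -3.867 1.859
endloop
endfacet
facet normal 0.167 0.932 -0.321
outer loop
vertex 0.622 -2.816 0.908
vertex -0.011 -2.533 1.401
vertex 0.814 -2.615 1.591
endloop
endfacet
facet normal 0.760 -0.650 -0.022
outer loop
vertex 0.622 -2.816 0.908
vertex 0.814 -2.615 1.591
vertex -0.249 -3.867 1.859
endloop
endfacet
facet normal 0.166 0.933 -0.320
outer loop
vertex 0.814 -2.615 1.591
vertex -0.011 -2.533 1.401
vertex 0.385 -2.353 2.131
endloop
endfacet
facet normal 0.623 -0.383 0.681
outer loop
vertex 0.814 -2.615 1.591
vertex 0.385 -2.353 2.131
vertex -0.249 -3.867 1.859
endloop
endfacet

endsolid


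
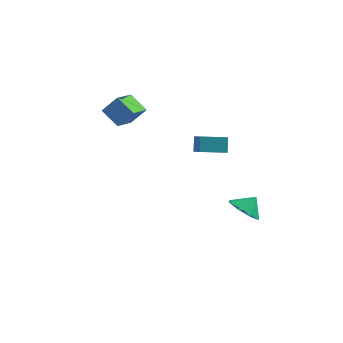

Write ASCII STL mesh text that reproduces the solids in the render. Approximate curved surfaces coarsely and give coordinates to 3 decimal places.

solid 
facet normal -0.889 -0.435 0.146
outer loop
vertex 1.501 -3.306 4.098
vertex 0.888 -2.3 3.361
vertex 1.617 -3.804 3.322
endloop
endfacet
facet normal 0.441 -0.724 0.530
outer loop
vertex 2.852 -3.2 3.119
vertex 1.501 -3.306 4.098
vertex 1.617 -3.804 3.322
endloop
endfacet
facet normal -0.889 -0.435 0.146
outer loop
vertex 1.617 -3.804 3.322
vertex 0.888 -2.3 3.361
vertex 1.004 -2.798 2.584
endloop
endfacet
facet normal 0.125 -0.536 -0.835
outer loop
vertex 1.004 -2.798 2.584
vertex 2.852 -3.2 3.119
vertex 1.617 -3.804 3.322
endloop
endfacet
facet normal -0.125 0.536 0.835
outer loop
vertex 1.501 -3.306 4.098
vertex 2.123 -1.696 3.158
vertex 0.888 -2.3 3.361
endloop
endfacet
facet normal 0.441 -0.724 0.530
outer loop
vertex 2.736 -2.702 3.896
vertex 1.501 -3.306 4.098
vertex 2.852 -3.2 3.119
endloop
endfacet
facet normal -0.126 0.536 0.835
outer loop
vertex 2.736 -2.702 3.896
vertex 2.123 -1.696 3.158
vertex 1.501 -3.306 4.098
endloop
endfacet
facet normal -0.441 0.724 -0.530
outer loop
vertex 0.888 -2.3 3.361
vertex 2.123 -1.696 3.158
vertex 1.004 -2.798 2.584
endloop
endfacet
facet normal 0.125 -0.536 -0.835
outer loop
vertex 2.239 -2.194 2.382
vertex 2.852 -3.2 3.119
vertex 1.004 -2.798 2.584
endloop
endfacet
facet normal -0.441 0.724 -0.531
outer loop
vertex 1.004 -2.798 2.584
vertex 2.123 -1.696 3.158
vertex 2.239 -2.194 2.382
endloop
endfacet
facet normal 0.889 0.435 -0.146
outer loop
vertex 2.239 -2.194 2.382
vertex 2.736 -2.702 3.896
vertex 2.852 -3.2 3.119
endloop
endfacet
facet normal 0.889 0.434 -0.146
outer loop
vertex 2.123 -1.696 3.158
vertex 2.736 -2.702 3.896
vertex 2.239 -2.194 2.382
endloop
endfacet
facet normal -0.471 -0.479 -0.741
outer loop
vertex 3.737 -0.069 -3.712
vertex 3.018 -0.376 -3.056
vertex 3.143 0.436 -3.661
endloop
endfacet
facet normal 0.647 0.762 -0.012
outer loop
vertex 3.737 -0.069 -3.712
vertex 3.143 0.436 -3.661
vertex 3.522 0.136 -2.264
endloop
endfacet
facet normal -0.471 -0.479 -0.741
outer loop
vertex 3.143 0.436 -3.661
vertex 3.018 -0.376 -3.056
vertex 2.476 0.465 -3.256
endloop
endfacet
facet normal 0.145 0.975 0.170
outer loop
vertex 3.143 0.436 -3.661
vertex 2.476 0.465 -3.256
vertex 3.522 0.136 -2.264
endloop
endfacet
facet normal -0.471 -0.479 -0.741
outer loop
vertex 2.476 0.465 -3.256
vertex 3.018 -0.376 -3.056
vertex 2.127 0.001 -2.734
endloop
endfacet
facet normal -0.259 0.801 0.539
outer loop
vertex 2.476 0.465 -3.256
vertex 2.127 0.001 -2.734
vertex 3.522 0.136 -2.264
endloop
endfacet
facet normal -0.471 -0.479 -0.741
outer loop
vertex 2.127 0.001 -2.734
vertex 3.018 -0.376 -3.056
vertex 2.299 -0.683 -2.401
endloop
endfacet
facet normal -0.329 0.345 0.879
outer loop
vertex 2.127 0.001 -2.734
vertex 2.299 -0.683 -2.401
vertex 3.522 0.136 -2.264
endloop
endfacet
facet normal -0.471 -0.479 -0.741
outer loop
vertex 2.299 -0.683 -2.401
vertex 3.018 -0.376 -3.056
vertex 2.893 -1.188 -2.452
endloop
endfacet
facet normal -0.025 -0.129 0.991
outer loop
vertex 2.299 -0.683 -2.401
vertex 2.893 -1.188 -2.452
vertex 3.522 0.136 -2.264
endloop
endfacet
facet normal -0.471 -0.479 -0.741
outer loop
vertex 2.893 -1.188 -2.452
vertex 3.018 -0.376 -3.056
vertex 3.559 -1.217 -2.857
endloop
endfacet
facet normal 0.477 -0.342 0.810
outer loop
vertex 2.893 -1.188 -2.452
vertex 3.559 -1.217 -2.857
vertex 3.522 0.136 -2.264
endloop
endfacet
facet normal -0.472 -0.479 -0.741
outer loop
vertex 3.559 -1.217 -2.857
vertex 3.018 -0.376 -3.056
vertex 3.909 -0.754 -3.379
endloop
endfacet
facet normal 0.881 -0.169 0.441
outer loop
vertex 3.559 -1.217 -2.857
vertex 3.909 -0.754 -3.379
vertex 3.522 0.136 -2.264
endloop
endfacet
facet normal -0.472 -0.478 -0.741
outer loop
vertex 3.909 -0.754 -3.379
vertex 3.018 -0.376 -3.056
vertex 3.737 -0.069 -3.712
endloop
endfacet
facet normal 0.952 0.288 0.101
outer loop
vertex 3.909 -0.754 -3.379
vertex 3.737 -0.069 -3.712
vertex 3.522 0.136 -2.264
endloop
endfacet
facet normal -0.768 0.348 0.538
outer loop
vertex -3.849 -0.153 4.065
vertex -3.592 1.236 3.533
vertex -4.634 -0.38 3.092
endloop
endfacet
facet normal -0.170 -0.920 0.352
outer loop
vertex -3.628 -0.836 2.387
vertex -3.849 -0.153 4.065
vertex -4.634 -0.38 3.092
endloop
endfacet
facet normal -0.768 0.348 0.538
outer loop
vertex -4.634 -0.38 3.092
vertex -3.592 1.236 3.533
vertex -4.376 1.01 2.56
endloop
endfacet
facet normal -0.618 -0.178 -0.766
outer loop
vertex -4.376 1.01 2.56
vertex -3.628 -0.836 2.387
vertex -4.634 -0.38 3.092
endloop
endfacet
facet normal 0.618 0.179 0.766
outer loop
vertex -3.849 -0.153 4.065
vertex -2.586 0.78 2.828
vertex -3.592 1.236 3.533
endloop
endfacet
facet normal -0.172 -0.920 0.352
outer loop
vertex -2.844 -0.61 3.36
vertex -3.849 -0.153 4.065
vertex -3.628 -0.836 2.387
endloop
endfacet
facet normal 0.618 0.178 0.766
outer loop
vertex -2.844 -0.61 3.36
vertex -2.586 0.78 2.828
vertex -3.849 -0.153 4.065
endloop
endfacet
facet normal 0.171 0.920 -0.351
outer loop
vertex -3.592 1.236 3.533
vertex -2.586 0.78 2.828
vertex -4.376 1.01 2.56
endloop
endfacet
facet normal -0.618 -0.179 -0.765
outer loop
vertex -3.371 0.553 1.855
vertex -3.628 -0.836 2.387
vertex -4.376 1.01 2.56
endloop
endfacet
facet normal 0.171 0.920 -0.353
outer loop
vertex -4.376 1.01 2.56
vertex -2.586 0.78 2.828
vertex -3.371 0.553 1.855
endloop
endfacet
facet normal 0.768 -0.348 -0.538
outer loop
vertex -3.371 0.553 1.855
vertex -2.844 -0.61 3.36
vertex -3.628 -0.836 2.387
endloop
endfacet
facet normal 0.768 -0.348 -0.538
outer loop
vertex -2.586 0.78 2.828
vertex -2.844 -0.61 3.36
vertex -3.371 0.553 1.855
endloop
endfacet

endsolid


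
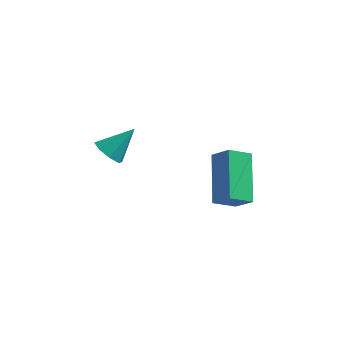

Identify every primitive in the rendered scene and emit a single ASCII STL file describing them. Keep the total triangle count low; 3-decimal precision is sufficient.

solid 
facet normal -0.684 0.257 -0.682
outer loop
vertex 1.622 -0.966 -0.07
vertex 1.166 0.71 1.02
vertex 2.33 -0.44 -0.582
endloop
endfacet
facet normal 0.223 -0.817 -0.532
outer loop
vertex 2.994 -0.69 0.08
vertex 1.622 -0.966 -0.07
vertex 2.33 -0.44 -0.582
endloop
endfacet
facet normal -0.684 0.257 -0.682
outer loop
vertex 2.33 -0.44 -0.582
vertex 1.166 0.71 1.02
vertex 1.874 1.236 0.508
endloop
endfacet
facet normal 0.695 0.515 -0.502
outer loop
vertex 1.874 1.236 0.508
vertex 2.994 -0.69 0.08
vertex 2.33 -0.44 -0.582
endloop
endfacet
facet normal -0.695 -0.515 0.502
outer loop
vertex 1.622 -0.966 -0.07
vertex 1.83 0.46 1.682
vertex 1.166 0.71 1.02
endloop
endfacet
facet normal 0.223 -0.817 -0.532
outer loop
vertex 2.286 -1.216 0.592
vertex 1.622 -0.966 -0.07
vertex 2.994 -0.69 0.08
endloop
endfacet
facet normal -0.695 -0.515 0.502
outer loop
vertex 2.286 -1.216 0.592
vertex 1.83 0.46 1.682
vertex 1.622 -0.966 -0.07
endloop
endfacet
facet normal -0.223 0.817 0.532
outer loop
vertex 1.166 0.71 1.02
vertex 1.83 0.46 1.682
vertex 1.874 1.236 0.508
endloop
endfacet
facet normal 0.695 0.515 -0.502
outer loop
vertex 2.538 0.986 1.17
vertex 2.994 -0.69 0.08
vertex 1.874 1.236 0.508
endloop
endfacet
facet normal -0.223 0.817 0.532
outer loop
vertex 1.874 1.236 0.508
vertex 1.83 0.46 1.682
vertex 2.538 0.986 1.17
endloop
endfacet
facet normal 0.684 -0.257 0.682
outer loop
vertex 2.538 0.986 1.17
vertex 2.286 -1.216 0.592
vertex 2.994 -0.69 0.08
endloop
endfacet
facet normal 0.684 -0.257 0.682
outer loop
vertex 1.83 0.46 1.682
vertex 2.286 -1.216 0.592
vertex 2.538 0.986 1.17
endloop
endfacet
facet normal -0.561 -0.503 -0.657
outer loop
vertex -1.863 -0.136 0.652
vertex -2.365 -0.135 1.08
vertex -2.162 0.268 0.598
endloop
endfacet
facet normal 0.757 0.505 -0.415
outer loop
vertex -1.863 -0.136 0.652
vertex -2.162 0.268 0.598
vertex -1.595 0.555 1.98
endloop
endfacet
facet normal -0.561 -0.503 -0.657
outer loop
vertex -2.162 0.268 0.598
vertex -2.365 -0.135 1.08
vertex -2.58 0.435 0.827
endloop
endfacet
facet normal 0.218 0.934 -0.283
outer loop
vertex -2.162 0.268 0.598
vertex -2.58 0.435 0.827
vertex -1.595 0.555 1.98
endloop
endfacet
facet normal -0.562 -0.503 -0.657
outer loop
vertex -2.58 0.435 0.827
vertex -2.365 -0.135 1.08
vertex -2.872 0.269 1.204
endloop
endfacet
facet normal -0.312 0.935 0.170
outer loop
vertex -2.58 0.435 0.827
vertex -2.872 0.269 1.204
vertex -1.595 0.555 1.98
endloop
endfacet
facet normal -0.562 -0.504 -0.656
outer loop
vertex -2.872 0.269 1.204
vertex -2.365 -0.135 1.08
vertex -2.867 -0.134 1.509
endloop
endfacet
facet normal -0.527 0.509 0.681
outer loop
vertex -2.872 0.269 1.204
vertex -2.867 -0.134 1.509
vertex -1.595 0.555 1.98
endloop
endfacet
facet normal -0.561 -0.506 -0.655
outer loop
vertex -2.867 -0.134 1.509
vertex -2.365 -0.135 1.08
vertex -2.567 -0.537 1.563
endloop
endfacet
facet normal -0.300 -0.096 0.949
outer loop
vertex -2.867 -0.134 1.509
vertex -2.567 -0.537 1.563
vertex -1.595 0.555 1.98
endloop
endfacet
facet normal -0.563 -0.504 -0.655
outer loop
vertex -2.567 -0.537 1.563
vertex -2.365 -0.135 1.08
vertex -2.15 -0.705 1.334
endloop
endfacet
facet normal 0.238 -0.524 0.818
outer loop
vertex -2.567 -0.537 1.563
vertex -2.15 -0.705 1.334
vertex -1.595 0.555 1.98
endloop
endfacet
facet normal -0.562 -0.504 -0.656
outer loop
vertex -2.15 -0.705 1.334
vertex -2.365 -0.135 1.08
vertex -1.858 -0.539 0.956
endloop
endfacet
facet normal 0.769 -0.525 0.364
outer loop
vertex -2.15 -0.705 1.334
vertex -1.858 -0.539 0.956
vertex -1.595 0.555 1.98
endloop
endfacet
facet normal -0.561 -0.503 -0.657
outer loop
vertex -1.858 -0.539 0.956
vertex -2.365 -0.135 1.08
vertex -1.863 -0.136 0.652
endloop
endfacet
facet normal 0.984 -0.099 -0.147
outer loop
vertex -1.858 -0.539 0.956
vertex -1.863 -0.136 0.652
vertex -1.595 0.555 1.98
endloop
endfacet

endsolid


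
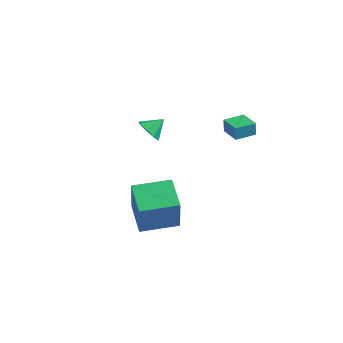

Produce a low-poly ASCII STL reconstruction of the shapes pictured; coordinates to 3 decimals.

solid 
facet normal -0.620 0.772 0.143
outer loop
vertex -1.361 -2.669 -1.719
vertex 0.343 -1.31 -1.665
vertex -1.509 -2.4 -3.806
endloop
endfacet
facet normal -0.781 -0.624 -0.025
outer loop
vertex -0.263 -3.95 -4.095
vertex -1.361 -2.669 -1.719
vertex -1.509 -2.4 -3.806
endloop
endfacet
facet normal -0.620 0.772 0.143
outer loop
vertex -1.509 -2.4 -3.806
vertex 0.343 -1.31 -1.665
vertex 0.195 -1.041 -3.753
endloop
endfacet
facet normal -0.071 0.127 -0.989
outer loop
vertex 0.195 -1.041 -3.753
vertex -0.263 -3.95 -4.095
vertex -1.509 -2.4 -3.806
endloop
endfacet
facet normal 0.071 -0.128 0.989
outer loop
vertex -1.361 -2.669 -1.719
vertex 1.589 -2.86 -1.954
vertex 0.343 -1.31 -1.665
endloop
endfacet
facet normal -0.781 -0.624 -0.025
outer loop
vertex -0.115 -4.219 -2.007
vertex -1.361 -2.669 -1.719
vertex -0.263 -3.95 -4.095
endloop
endfacet
facet normal 0.071 -0.127 0.989
outer loop
vertex -0.115 -4.219 -2.007
vertex 1.589 -2.86 -1.954
vertex -1.361 -2.669 -1.719
endloop
endfacet
facet normal 0.781 0.624 0.025
outer loop
vertex 0.343 -1.31 -1.665
vertex 1.589 -2.86 -1.954
vertex 0.195 -1.041 -3.753
endloop
endfacet
facet normal -0.070 0.127 -0.989
outer loop
vertex 1.441 -2.591 -4.041
vertex -0.263 -3.95 -4.095
vertex 0.195 -1.041 -3.753
endloop
endfacet
facet normal 0.781 0.624 0.025
outer loop
vertex 0.195 -1.041 -3.753
vertex 1.589 -2.86 -1.954
vertex 1.441 -2.591 -4.041
endloop
endfacet
facet normal 0.620 -0.772 -0.143
outer loop
vertex 1.441 -2.591 -4.041
vertex -0.115 -4.219 -2.007
vertex -0.263 -3.95 -4.095
endloop
endfacet
facet normal 0.620 -0.772 -0.143
outer loop
vertex 1.589 -2.86 -1.954
vertex -0.115 -4.219 -2.007
vertex 1.441 -2.591 -4.041
endloop
endfacet
facet normal -0.480 -0.679 -0.555
outer loop
vertex -2.089 1.888 -1.805
vertex -2.514 1.642 -1.136
vertex -2.631 2.21 -1.73
endloop
endfacet
facet normal 0.435 0.819 -0.375
outer loop
vertex -2.089 1.888 -1.805
vertex -2.631 2.21 -1.73
vertex -1.966 2.418 -0.504
endloop
endfacet
facet normal -0.480 -0.679 -0.555
outer loop
vertex -2.631 2.21 -1.73
vertex -2.514 1.642 -1.136
vertex -3.105 2.199 -1.307
endloop
endfacet
facet normal -0.116 0.988 -0.105
outer loop
vertex -2.631 2.21 -1.73
vertex -3.105 2.199 -1.307
vertex -1.966 2.418 -0.504
endloop
endfacet
facet normal -0.481 -0.680 -0.554
outer loop
vertex -3.105 2.199 -1.307
vertex -2.514 1.642 -1.136
vertex -3.232 1.863 -0.784
endloop
endfacet
facet normal -0.441 0.800 0.407
outer loop
vertex -3.105 2.199 -1.307
vertex -3.232 1.863 -0.784
vertex -1.966 2.418 -0.504
endloop
endfacet
facet normal -0.481 -0.679 -0.554
outer loop
vertex -3.232 1.863 -0.784
vertex -2.514 1.642 -1.136
vertex -2.939 1.397 -0.467
endloop
endfacet
facet normal -0.351 0.366 0.862
outer loop
vertex -3.232 1.863 -0.784
vertex -2.939 1.397 -0.467
vertex -1.966 2.418 -0.504
endloop
endfacet
facet normal -0.480 -0.680 -0.554
outer loop
vertex -2.939 1.397 -0.467
vertex -2.514 1.642 -1.136
vertex -2.396 1.075 -0.542
endloop
endfacet
facet normal 0.101 -0.061 0.993
outer loop
vertex -2.939 1.397 -0.467
vertex -2.396 1.075 -0.542
vertex -1.966 2.418 -0.504
endloop
endfacet
facet normal -0.479 -0.681 -0.554
outer loop
vertex -2.396 1.075 -0.542
vertex -2.514 1.642 -1.136
vertex -1.922 1.086 -0.965
endloop
endfacet
facet normal 0.651 -0.229 0.724
outer loop
vertex -2.396 1.075 -0.542
vertex -1.922 1.086 -0.965
vertex -1.966 2.418 -0.504
endloop
endfacet
facet normal -0.479 -0.681 -0.554
outer loop
vertex -1.922 1.086 -0.965
vertex -2.514 1.642 -1.136
vertex -1.795 1.422 -1.488
endloop
endfacet
facet normal 0.977 -0.041 0.211
outer loop
vertex -1.922 1.086 -0.965
vertex -1.795 1.422 -1.488
vertex -1.966 2.418 -0.504
endloop
endfacet
facet normal -0.480 -0.680 -0.555
outer loop
vertex -1.795 1.422 -1.488
vertex -2.514 1.642 -1.136
vertex -2.089 1.888 -1.805
endloop
endfacet
facet normal 0.886 0.393 -0.244
outer loop
vertex -1.795 1.422 -1.488
vertex -2.089 1.888 -1.805
vertex -1.966 2.418 -0.504
endloop
endfacet
facet normal -0.587 -0.807 0.064
outer loop
vertex 2.025 3.016 -0.216
vertex 0.993 3.746 -0.471
vertex 2.127 2.877 -1.028
endloop
endfacet
facet normal 0.800 -0.566 0.197
outer loop
vertex 2.867 3.894 -1.109
vertex 2.025 3.016 -0.216
vertex 2.127 2.877 -1.028
endloop
endfacet
facet normal -0.587 -0.807 0.063
outer loop
vertex 2.127 2.877 -1.028
vertex 0.993 3.746 -0.471
vertex 1.095 3.608 -1.283
endloop
endfacet
facet normal 0.123 -0.167 -0.978
outer loop
vertex 1.095 3.608 -1.283
vertex 2.867 3.894 -1.109
vertex 2.127 2.877 -1.028
endloop
endfacet
facet normal -0.123 0.168 0.978
outer loop
vertex 2.025 3.016 -0.216
vertex 1.733 4.763 -0.552
vertex 0.993 3.746 -0.471
endloop
endfacet
facet normal 0.800 -0.567 0.197
outer loop
vertex 2.765 4.032 -0.297
vertex 2.025 3.016 -0.216
vertex 2.867 3.894 -1.109
endloop
endfacet
facet normal -0.123 0.168 0.978
outer loop
vertex 2.765 4.032 -0.297
vertex 1.733 4.763 -0.552
vertex 2.025 3.016 -0.216
endloop
endfacet
facet normal -0.800 0.567 -0.197
outer loop
vertex 0.993 3.746 -0.471
vertex 1.733 4.763 -0.552
vertex 1.095 3.608 -1.283
endloop
endfacet
facet normal 0.123 -0.168 -0.978
outer loop
vertex 1.835 4.624 -1.364
vertex 2.867 3.894 -1.109
vertex 1.095 3.608 -1.283
endloop
endfacet
facet normal -0.800 0.567 -0.197
outer loop
vertex 1.095 3.608 -1.283
vertex 1.733 4.763 -0.552
vertex 1.835 4.624 -1.364
endloop
endfacet
facet normal 0.587 0.807 -0.063
outer loop
vertex 1.835 4.624 -1.364
vertex 2.765 4.032 -0.297
vertex 2.867 3.894 -1.109
endloop
endfacet
facet normal 0.587 0.807 -0.064
outer loop
vertex 1.733 4.763 -0.552
vertex 2.765 4.032 -0.297
vertex 1.835 4.624 -1.364
endloop
endfacet

endsolid


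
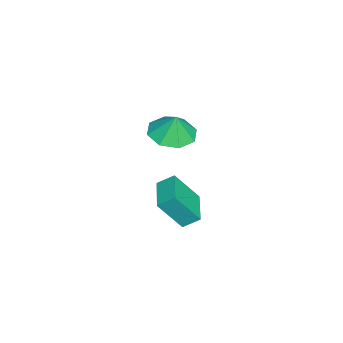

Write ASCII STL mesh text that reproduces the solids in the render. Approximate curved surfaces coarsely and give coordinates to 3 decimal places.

solid 
facet normal -0.165 -0.183 -0.969
outer loop
vertex -1.659 -0.11 2.734
vertex -2.641 0.179 2.847
vertex -1.763 0.661 2.606
endloop
endfacet
facet normal 0.847 0.196 0.493
outer loop
vertex -1.659 -0.11 2.734
vertex -1.763 0.661 2.606
vertex -2.459 0.381 3.913
endloop
endfacet
facet normal -0.165 -0.184 -0.969
outer loop
vertex -1.763 0.661 2.606
vertex -2.641 0.179 2.847
vertex -2.382 1.149 2.619
endloop
endfacet
facet normal 0.559 0.698 0.447
outer loop
vertex -1.763 0.661 2.606
vertex -2.382 1.149 2.619
vertex -2.459 0.381 3.913
endloop
endfacet
facet normal -0.166 -0.183 -0.969
outer loop
vertex -2.382 1.149 2.619
vertex -2.641 0.179 2.847
vertex -3.152 1.069 2.766
endloop
endfacet
facet normal 0.008 0.860 0.511
outer loop
vertex -2.382 1.149 2.619
vertex -3.152 1.069 2.766
vertex -2.459 0.381 3.913
endloop
endfacet
facet normal -0.165 -0.183 -0.969
outer loop
vertex -3.152 1.069 2.766
vertex -2.641 0.179 2.847
vertex -3.623 0.468 2.96
endloop
endfacet
facet normal -0.485 0.589 0.646
outer loop
vertex -3.152 1.069 2.766
vertex -3.623 0.468 2.96
vertex -2.459 0.381 3.913
endloop
endfacet
facet normal -0.166 -0.184 -0.969
outer loop
vertex -3.623 0.468 2.96
vertex -2.641 0.179 2.847
vertex -3.519 -0.303 3.089
endloop
endfacet
facet normal -0.631 0.045 0.775
outer loop
vertex -3.623 0.468 2.96
vertex -3.519 -0.303 3.089
vertex -2.459 0.381 3.913
endloop
endfacet
facet normal -0.166 -0.184 -0.969
outer loop
vertex -3.519 -0.303 3.089
vertex -2.641 0.179 2.847
vertex -2.9 -0.791 3.076
endloop
endfacet
facet normal -0.343 -0.457 0.821
outer loop
vertex -3.519 -0.303 3.089
vertex -2.9 -0.791 3.076
vertex -2.459 0.381 3.913
endloop
endfacet
facet normal -0.166 -0.184 -0.969
outer loop
vertex -2.9 -0.791 3.076
vertex -2.641 0.179 2.847
vertex -2.13 -0.712 2.929
endloop
endfacet
facet normal 0.208 -0.619 0.757
outer loop
vertex -2.9 -0.791 3.076
vertex -2.13 -0.712 2.929
vertex -2.459 0.381 3.913
endloop
endfacet
facet normal -0.166 -0.184 -0.969
outer loop
vertex -2.13 -0.712 2.929
vertex -2.641 0.179 2.847
vertex -1.659 -0.11 2.734
endloop
endfacet
facet normal 0.702 -0.348 0.621
outer loop
vertex -2.13 -0.712 2.929
vertex -1.659 -0.11 2.734
vertex -2.459 0.381 3.913
endloop
endfacet
facet normal -0.971 -0.224 0.087
outer loop
vertex -3.688 -0.688 -1.214
vertex -3.809 0.033 -0.705
vertex -4.043 0.284 -2.674
endloop
endfacet
facet normal 0.136 -0.809 -0.572
outer loop
vertex -2.471 0.647 -2.815
vertex -3.688 -0.688 -1.214
vertex -4.043 0.284 -2.674
endloop
endfacet
facet normal -0.971 -0.224 0.087
outer loop
vertex -4.043 0.284 -2.674
vertex -3.809 0.033 -0.705
vertex -4.164 1.004 -2.166
endloop
endfacet
facet normal -0.198 0.543 -0.816
outer loop
vertex -4.164 1.004 -2.166
vertex -2.471 0.647 -2.815
vertex -4.043 0.284 -2.674
endloop
endfacet
facet normal 0.199 -0.543 0.816
outer loop
vertex -3.688 -0.688 -1.214
vertex -2.237 0.396 -0.846
vertex -3.809 0.033 -0.705
endloop
endfacet
facet normal 0.137 -0.809 -0.571
outer loop
vertex -2.116 -0.324 -1.354
vertex -3.688 -0.688 -1.214
vertex -2.471 0.647 -2.815
endloop
endfacet
facet normal 0.198 -0.543 0.816
outer loop
vertex -2.116 -0.324 -1.354
vertex -2.237 0.396 -0.846
vertex -3.688 -0.688 -1.214
endloop
endfacet
facet normal -0.136 0.810 0.571
outer loop
vertex -3.809 0.033 -0.705
vertex -2.237 0.396 -0.846
vertex -4.164 1.004 -2.166
endloop
endfacet
facet normal -0.198 0.543 -0.816
outer loop
vertex -2.592 1.368 -2.306
vertex -2.471 0.647 -2.815
vertex -4.164 1.004 -2.166
endloop
endfacet
facet normal -0.136 0.809 0.572
outer loop
vertex -4.164 1.004 -2.166
vertex -2.237 0.396 -0.846
vertex -2.592 1.368 -2.306
endloop
endfacet
facet normal 0.971 0.224 -0.087
outer loop
vertex -2.592 1.368 -2.306
vertex -2.116 -0.324 -1.354
vertex -2.471 0.647 -2.815
endloop
endfacet
facet normal 0.971 0.224 -0.087
outer loop
vertex -2.237 0.396 -0.846
vertex -2.116 -0.324 -1.354
vertex -2.592 1.368 -2.306
endloop
endfacet

endsolid


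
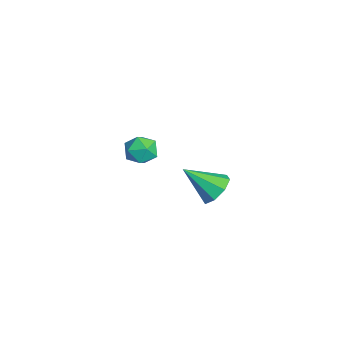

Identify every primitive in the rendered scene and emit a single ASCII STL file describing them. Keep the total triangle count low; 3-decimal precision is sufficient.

solid 
facet normal 0.187 0.740 -0.646
outer loop
vertex 3.433 -1.477 2.471
vertex 2.811 -0.845 3.015
vertex 3.824 -1.08 3.039
endloop
endfacet
facet normal 0.700 -0.714 0.017
outer loop
vertex 3.433 -1.477 2.471
vertex 3.824 -1.08 3.039
vertex 2.409 -2.435 4.405
endloop
endfacet
facet normal 0.187 0.740 -0.646
outer loop
vertex 3.824 -1.08 3.039
vertex 2.811 -0.845 3.015
vertex 3.622 -0.545 3.593
endloop
endfacet
facet normal 0.790 -0.271 0.550
outer loop
vertex 3.824 -1.08 3.039
vertex 3.622 -0.545 3.593
vertex 2.409 -2.435 4.405
endloop
endfacet
facet normal 0.187 0.740 -0.646
outer loop
vertex 3.622 -0.545 3.593
vertex 2.811 -0.845 3.015
vertex 2.945 -0.186 3.808
endloop
endfacet
facet normal 0.372 0.154 0.915
outer loop
vertex 3.622 -0.545 3.593
vertex 2.945 -0.186 3.808
vertex 2.409 -2.435 4.405
endloop
endfacet
facet normal 0.186 0.740 -0.646
outer loop
vertex 2.945 -0.186 3.808
vertex 2.811 -0.845 3.015
vertex 2.189 -0.213 3.559
endloop
endfacet
facet normal -0.307 0.312 0.899
outer loop
vertex 2.945 -0.186 3.808
vertex 2.189 -0.213 3.559
vertex 2.409 -2.435 4.405
endloop
endfacet
facet normal 0.187 0.740 -0.646
outer loop
vertex 2.189 -0.213 3.559
vertex 2.811 -0.845 3.015
vertex 1.798 -0.61 2.991
endloop
endfacet
facet normal -0.853 0.110 0.510
outer loop
vertex 2.189 -0.213 3.559
vertex 1.798 -0.61 2.991
vertex 2.409 -2.435 4.405
endloop
endfacet
facet normal 0.187 0.740 -0.646
outer loop
vertex 1.798 -0.61 2.991
vertex 2.811 -0.845 3.015
vertex 2.0 -1.145 2.437
endloop
endfacet
facet normal -0.943 -0.333 -0.022
outer loop
vertex 1.798 -0.61 2.991
vertex 2.0 -1.145 2.437
vertex 2.409 -2.435 4.405
endloop
endfacet
facet normal 0.187 0.740 -0.646
outer loop
vertex 2.0 -1.145 2.437
vertex 2.811 -0.845 3.015
vertex 2.677 -1.504 2.222
endloop
endfacet
facet normal -0.525 -0.758 -0.388
outer loop
vertex 2.0 -1.145 2.437
vertex 2.677 -1.504 2.222
vertex 2.409 -2.435 4.405
endloop
endfacet
facet normal 0.186 0.740 -0.646
outer loop
vertex 2.677 -1.504 2.222
vertex 2.811 -0.845 3.015
vertex 3.433 -1.477 2.471
endloop
endfacet
facet normal 0.155 -0.915 -0.371
outer loop
vertex 2.677 -1.504 2.222
vertex 3.433 -1.477 2.471
vertex 2.409 -2.435 4.405
endloop
endfacet
facet normal -0.646 0.729 0.225
outer loop
vertex -4.266 -3.011 0.989
vertex -4.671 -3.599 1.731
vertex -3.885 -2.968 1.945
endloop
endfacet
facet normal -0.038 0.999 -0.030
outer loop
vertex -4.266 -3.011 0.989
vertex -3.885 -2.968 1.945
vertex -3.247 -2.968 1.136
endloop
endfacet
facet normal 0.068 0.728 -0.682
outer loop
vertex -4.266 -3.011 0.989
vertex -3.247 -2.968 1.136
vertex -3.638 -3.6 0.422
endloop
endfacet
facet normal -0.476 0.291 -0.830
outer loop
vertex -4.266 -3.011 0.989
vertex -3.638 -3.6 0.422
vertex -4.518 -3.99 0.79
endloop
endfacet
facet normal -0.918 0.291 -0.270
outer loop
vertex -4.266 -3.011 0.989
vertex -4.518 -3.99 0.79
vertex -4.671 -3.599 1.731
endloop
endfacet
facet normal 0.495 0.777 0.390
outer loop
vertex -3.247 -2.968 1.136
vertex -3.885 -2.968 1.945
vertex -3.022 -3.53 1.97
endloop
endfacet
facet normal -0.491 0.340 0.802
outer loop
vertex -3.885 -2.968 1.945
vertex -4.671 -3.599 1.731
vertex -3.902 -3.92 2.338
endloop
endfacet
facet normal -0.929 -0.369 0.002
outer loop
vertex -4.671 -3.599 1.731
vertex -4.518 -3.99 0.79
vertex -4.293 -4.552 1.624
endloop
endfacet
facet normal -0.214 -0.369 -0.904
outer loop
vertex -4.518 -3.99 0.79
vertex -3.638 -3.6 0.422
vertex -3.655 -4.552 0.815
endloop
endfacet
facet normal 0.666 0.339 -0.665
outer loop
vertex -3.638 -3.6 0.422
vertex -3.247 -2.968 1.136
vertex -2.869 -3.921 1.029
endloop
endfacet
facet normal 0.476 -0.291 0.830
outer loop
vertex -3.274 -4.509 1.771
vertex -3.022 -3.53 1.97
vertex -3.902 -3.92 2.338
endloop
endfacet
facet normal -0.068 -0.728 0.682
outer loop
vertex -3.274 -4.509 1.771
vertex -3.902 -3.92 2.338
vertex -4.293 -4.552 1.624
endloop
endfacet
facet normal 0.038 -0.999 0.030
outer loop
vertex -3.274 -4.509 1.771
vertex -4.293 -4.552 1.624
vertex -3.655 -4.552 0.815
endloop
endfacet
facet normal 0.646 -0.729 -0.225
outer loop
vertex -3.274 -4.509 1.771
vertex -3.655 -4.552 0.815
vertex -2.869 -3.921 1.029
endloop
endfacet
facet normal 0.918 -0.291 0.270
outer loop
vertex -3.274 -4.509 1.771
vertex -2.869 -3.921 1.029
vertex -3.022 -3.53 1.97
endloop
endfacet
facet normal 0.214 0.369 0.904
outer loop
vertex -3.902 -3.92 2.338
vertex -3.022 -3.53 1.97
vertex -3.885 -2.968 1.945
endloop
endfacet
facet normal -0.666 -0.339 0.665
outer loop
vertex -4.293 -4.552 1.624
vertex -3.902 -3.92 2.338
vertex -4.671 -3.599 1.731
endloop
endfacet
facet normal -0.495 -0.777 -0.390
outer loop
vertex -3.655 -4.552 0.815
vertex -4.293 -4.552 1.624
vertex -4.518 -3.99 0.79
endloop
endfacet
facet normal 0.491 -0.340 -0.802
outer loop
vertex -2.869 -3.921 1.029
vertex -3.655 -4.552 0.815
vertex -3.638 -3.6 0.422
endloop
endfacet
facet normal 0.929 0.369 -0.002
outer loop
vertex -3.022 -3.53 1.97
vertex -2.869 -3.921 1.029
vertex -3.247 -2.968 1.136
endloop
endfacet

endsolid


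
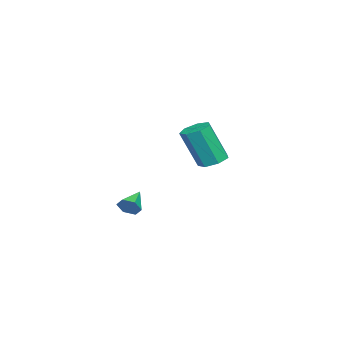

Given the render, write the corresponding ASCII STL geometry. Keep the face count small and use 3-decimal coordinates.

solid 
facet normal -0.114 0.372 -0.921
outer loop
vertex -2.513 2.936 0.548
vertex -3.142 2.535 0.464
vertex -3.063 3.23 0.735
endloop
endfacet
facet normal 0.523 0.811 0.263
outer loop
vertex -2.513 2.936 0.548
vertex -3.063 3.23 0.735
vertex -2.27 2.146 2.5
endloop
endfacet
facet normal 0.523 0.811 0.263
outer loop
vertex -2.27 2.146 2.5
vertex -3.063 3.23 0.735
vertex -2.82 2.44 2.687
endloop
endfacet
facet normal 0.114 -0.372 0.921
outer loop
vertex -2.27 2.146 2.5
vertex -2.82 2.44 2.687
vertex -2.898 1.745 2.416
endloop
endfacet
facet normal -0.115 0.372 -0.921
outer loop
vertex -3.063 3.23 0.735
vertex -3.142 2.535 0.464
vertex -3.672 3.0 0.718
endloop
endfacet
facet normal -0.335 0.858 0.389
outer loop
vertex -3.063 3.23 0.735
vertex -3.672 3.0 0.718
vertex -2.82 2.44 2.687
endloop
endfacet
facet normal -0.334 0.859 0.389
outer loop
vertex -2.82 2.44 2.687
vertex -3.672 3.0 0.718
vertex -3.429 2.211 2.67
endloop
endfacet
facet normal 0.114 -0.372 0.921
outer loop
vertex -2.82 2.44 2.687
vertex -3.429 2.211 2.67
vertex -2.898 1.745 2.416
endloop
endfacet
facet normal -0.115 0.372 -0.921
outer loop
vertex -3.672 3.0 0.718
vertex -3.142 2.535 0.464
vertex -3.881 2.42 0.51
endloop
endfacet
facet normal -0.940 0.259 0.222
outer loop
vertex -3.672 3.0 0.718
vertex -3.881 2.42 0.51
vertex -3.429 2.211 2.67
endloop
endfacet
facet normal -0.940 0.259 0.222
outer loop
vertex -3.429 2.211 2.67
vertex -3.881 2.42 0.51
vertex -3.638 1.631 2.462
endloop
endfacet
facet normal 0.115 -0.372 0.921
outer loop
vertex -3.429 2.211 2.67
vertex -3.638 1.631 2.462
vertex -2.898 1.745 2.416
endloop
endfacet
facet normal -0.115 0.373 -0.921
outer loop
vertex -3.881 2.42 0.51
vertex -3.142 2.535 0.464
vertex -3.534 1.927 0.267
endloop
endfacet
facet normal -0.838 -0.535 -0.112
outer loop
vertex -3.881 2.42 0.51
vertex -3.534 1.927 0.267
vertex -3.638 1.631 2.462
endloop
endfacet
facet normal -0.838 -0.534 -0.112
outer loop
vertex -3.638 1.631 2.462
vertex -3.534 1.927 0.267
vertex -3.291 1.137 2.219
endloop
endfacet
facet normal 0.115 -0.372 0.921
outer loop
vertex -3.638 1.631 2.462
vertex -3.291 1.137 2.219
vertex -2.898 1.745 2.416
endloop
endfacet
facet normal -0.115 0.373 -0.921
outer loop
vertex -3.534 1.927 0.267
vertex -3.142 2.535 0.464
vertex -2.891 1.891 0.172
endloop
endfacet
facet normal -0.105 -0.926 -0.362
outer loop
vertex -3.534 1.927 0.267
vertex -2.891 1.891 0.172
vertex -3.291 1.137 2.219
endloop
endfacet
facet normal -0.105 -0.926 -0.362
outer loop
vertex -3.291 1.137 2.219
vertex -2.891 1.891 0.172
vertex -2.648 1.101 2.125
endloop
endfacet
facet normal 0.114 -0.372 0.921
outer loop
vertex -3.291 1.137 2.219
vertex -2.648 1.101 2.125
vertex -2.898 1.745 2.416
endloop
endfacet
facet normal -0.115 0.373 -0.921
outer loop
vertex -2.891 1.891 0.172
vertex -3.142 2.535 0.464
vertex -2.437 2.34 0.297
endloop
endfacet
facet normal 0.707 -0.621 -0.339
outer loop
vertex -2.891 1.891 0.172
vertex -2.437 2.34 0.297
vertex -2.648 1.101 2.125
endloop
endfacet
facet normal 0.707 -0.621 -0.339
outer loop
vertex -2.648 1.101 2.125
vertex -2.437 2.34 0.297
vertex -2.194 1.55 2.25
endloop
endfacet
facet normal 0.114 -0.372 0.921
outer loop
vertex -2.648 1.101 2.125
vertex -2.194 1.55 2.25
vertex -2.898 1.745 2.416
endloop
endfacet
facet normal -0.115 0.373 -0.921
outer loop
vertex -2.437 2.34 0.297
vertex -3.142 2.535 0.464
vertex -2.513 2.936 0.548
endloop
endfacet
facet normal 0.987 0.152 -0.061
outer loop
vertex -2.437 2.34 0.297
vertex -2.513 2.936 0.548
vertex -2.194 1.55 2.25
endloop
endfacet
facet normal 0.987 0.152 -0.061
outer loop
vertex -2.194 1.55 2.25
vertex -2.513 2.936 0.548
vertex -2.27 2.146 2.5
endloop
endfacet
facet normal 0.114 -0.372 0.921
outer loop
vertex -2.194 1.55 2.25
vertex -2.27 2.146 2.5
vertex -2.898 1.745 2.416
endloop
endfacet
facet normal 0.894 -0.110 -0.435
outer loop
vertex 3.281 0.998 0.099
vertex 3.052 0.665 -0.288
vertex 3.078 1.218 -0.374
endloop
endfacet
facet normal -0.094 0.887 0.453
outer loop
vertex 3.281 0.998 0.099
vertex 3.078 1.218 -0.374
vertex 1.988 0.795 0.228
endloop
endfacet
facet normal 0.894 -0.110 -0.434
outer loop
vertex 3.078 1.218 -0.374
vertex 3.052 0.665 -0.288
vertex 2.849 0.885 -0.762
endloop
endfacet
facet normal -0.506 0.779 -0.370
outer loop
vertex 3.078 1.218 -0.374
vertex 2.849 0.885 -0.762
vertex 1.988 0.795 0.228
endloop
endfacet
facet normal 0.894 -0.110 -0.434
outer loop
vertex 2.849 0.885 -0.762
vertex 3.052 0.665 -0.288
vertex 2.823 0.332 -0.676
endloop
endfacet
facet normal -0.750 -0.067 -0.658
outer loop
vertex 2.849 0.885 -0.762
vertex 2.823 0.332 -0.676
vertex 1.988 0.795 0.228
endloop
endfacet
facet normal 0.894 -0.109 -0.434
outer loop
vertex 2.823 0.332 -0.676
vertex 3.052 0.665 -0.288
vertex 3.026 0.112 -0.203
endloop
endfacet
facet normal -0.581 -0.804 -0.125
outer loop
vertex 2.823 0.332 -0.676
vertex 3.026 0.112 -0.203
vertex 1.988 0.795 0.228
endloop
endfacet
facet normal 0.894 -0.109 -0.434
outer loop
vertex 3.026 0.112 -0.203
vertex 3.052 0.665 -0.288
vertex 3.255 0.445 0.185
endloop
endfacet
facet normal -0.169 -0.697 0.697
outer loop
vertex 3.026 0.112 -0.203
vertex 3.255 0.445 0.185
vertex 1.988 0.795 0.228
endloop
endfacet
facet normal 0.894 -0.110 -0.435
outer loop
vertex 3.255 0.445 0.185
vertex 3.052 0.665 -0.288
vertex 3.281 0.998 0.099
endloop
endfacet
facet normal 0.075 0.150 0.986
outer loop
vertex 3.255 0.445 0.185
vertex 3.281 0.998 0.099
vertex 1.988 0.795 0.228
endloop
endfacet

endsolid


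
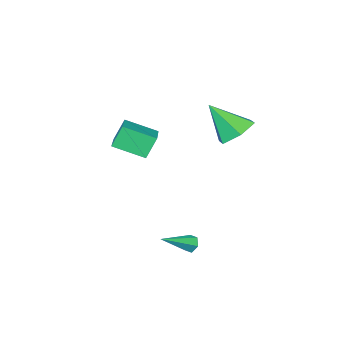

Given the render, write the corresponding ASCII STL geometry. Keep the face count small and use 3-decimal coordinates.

solid 
facet normal -0.678 -0.676 -0.290
outer loop
vertex 2.09 -2.849 1.354
vertex 1.127 -1.606 0.707
vertex 2.676 -2.966 0.256
endloop
endfacet
facet normal 0.566 -0.731 0.380
outer loop
vertex 4.073 -1.574 0.853
vertex 2.09 -2.849 1.354
vertex 2.676 -2.966 0.256
endloop
endfacet
facet normal -0.678 -0.676 -0.290
outer loop
vertex 2.676 -2.966 0.256
vertex 1.127 -1.606 0.707
vertex 1.714 -1.723 -0.391
endloop
endfacet
facet normal 0.469 -0.094 -0.878
outer loop
vertex 1.714 -1.723 -0.391
vertex 4.073 -1.574 0.853
vertex 2.676 -2.966 0.256
endloop
endfacet
facet normal -0.469 0.094 0.878
outer loop
vertex 2.09 -2.849 1.354
vertex 2.524 -0.214 1.304
vertex 1.127 -1.606 0.707
endloop
endfacet
facet normal 0.566 -0.731 0.381
outer loop
vertex 3.486 -1.457 1.951
vertex 2.09 -2.849 1.354
vertex 4.073 -1.574 0.853
endloop
endfacet
facet normal -0.469 0.094 0.878
outer loop
vertex 3.486 -1.457 1.951
vertex 2.524 -0.214 1.304
vertex 2.09 -2.849 1.354
endloop
endfacet
facet normal -0.566 0.731 -0.381
outer loop
vertex 1.127 -1.606 0.707
vertex 2.524 -0.214 1.304
vertex 1.714 -1.723 -0.391
endloop
endfacet
facet normal 0.469 -0.094 -0.878
outer loop
vertex 3.11 -0.331 0.206
vertex 4.073 -1.574 0.853
vertex 1.714 -1.723 -0.391
endloop
endfacet
facet normal -0.566 0.731 -0.380
outer loop
vertex 1.714 -1.723 -0.391
vertex 2.524 -0.214 1.304
vertex 3.11 -0.331 0.206
endloop
endfacet
facet normal 0.677 0.676 0.290
outer loop
vertex 3.11 -0.331 0.206
vertex 3.486 -1.457 1.951
vertex 4.073 -1.574 0.853
endloop
endfacet
facet normal 0.678 0.676 0.290
outer loop
vertex 2.524 -0.214 1.304
vertex 3.486 -1.457 1.951
vertex 3.11 -0.331 0.206
endloop
endfacet
facet normal -0.331 0.557 -0.762
outer loop
vertex -0.04 1.168 0.723
vertex -0.457 1.877 1.422
vertex 0.557 1.999 1.071
endloop
endfacet
facet normal 0.833 -0.518 -0.193
outer loop
vertex -0.04 1.168 0.723
vertex 0.557 1.999 1.071
vertex 0.217 0.743 2.978
endloop
endfacet
facet normal -0.331 0.556 -0.762
outer loop
vertex 0.557 1.999 1.071
vertex -0.457 1.877 1.422
vertex 0.139 2.708 1.77
endloop
endfacet
facet normal 0.920 0.231 0.316
outer loop
vertex 0.557 1.999 1.071
vertex 0.139 2.708 1.77
vertex 0.217 0.743 2.978
endloop
endfacet
facet normal -0.331 0.557 -0.762
outer loop
vertex 0.139 2.708 1.77
vertex -0.457 1.877 1.422
vertex -0.875 2.587 2.122
endloop
endfacet
facet normal 0.225 0.517 0.826
outer loop
vertex 0.139 2.708 1.77
vertex -0.875 2.587 2.122
vertex 0.217 0.743 2.978
endloop
endfacet
facet normal -0.331 0.557 -0.762
outer loop
vertex -0.875 2.587 2.122
vertex -0.457 1.877 1.422
vertex -1.471 1.756 1.774
endloop
endfacet
facet normal -0.558 0.054 0.828
outer loop
vertex -0.875 2.587 2.122
vertex -1.471 1.756 1.774
vertex 0.217 0.743 2.978
endloop
endfacet
facet normal -0.331 0.557 -0.762
outer loop
vertex -1.471 1.756 1.774
vertex -0.457 1.877 1.422
vertex -1.054 1.047 1.075
endloop
endfacet
facet normal -0.645 -0.694 0.320
outer loop
vertex -1.471 1.756 1.774
vertex -1.054 1.047 1.075
vertex 0.217 0.743 2.978
endloop
endfacet
facet normal -0.331 0.557 -0.762
outer loop
vertex -1.054 1.047 1.075
vertex -0.457 1.877 1.422
vertex -0.04 1.168 0.723
endloop
endfacet
facet normal 0.051 -0.980 -0.191
outer loop
vertex -1.054 1.047 1.075
vertex -0.04 1.168 0.723
vertex 0.217 0.743 2.978
endloop
endfacet
facet normal -0.864 0.181 -0.469
outer loop
vertex 3.252 2.766 -4.582
vertex 3.007 2.473 -4.244
vertex 3.064 2.973 -4.156
endloop
endfacet
facet normal 0.536 0.828 -0.165
outer loop
vertex 3.252 2.766 -4.582
vertex 3.064 2.973 -4.156
vertex 4.573 2.147 -3.396
endloop
endfacet
facet normal -0.865 0.181 -0.468
outer loop
vertex 3.064 2.973 -4.156
vertex 3.007 2.473 -4.244
vertex 2.819 2.68 -3.817
endloop
endfacet
facet normal 0.060 0.733 0.677
outer loop
vertex 3.064 2.973 -4.156
vertex 2.819 2.68 -3.817
vertex 4.573 2.147 -3.396
endloop
endfacet
facet normal -0.865 0.180 -0.468
outer loop
vertex 2.819 2.68 -3.817
vertex 3.007 2.473 -4.244
vertex 2.763 2.181 -3.905
endloop
endfacet
facet normal -0.271 -0.138 0.953
outer loop
vertex 2.819 2.68 -3.817
vertex 2.763 2.181 -3.905
vertex 4.573 2.147 -3.396
endloop
endfacet
facet normal -0.865 0.180 -0.468
outer loop
vertex 2.763 2.181 -3.905
vertex 3.007 2.473 -4.244
vertex 2.951 1.974 -4.332
endloop
endfacet
facet normal -0.126 -0.913 0.387
outer loop
vertex 2.763 2.181 -3.905
vertex 2.951 1.974 -4.332
vertex 4.573 2.147 -3.396
endloop
endfacet
facet normal -0.865 0.180 -0.468
outer loop
vertex 2.951 1.974 -4.332
vertex 3.007 2.473 -4.244
vertex 3.195 2.267 -4.671
endloop
endfacet
facet normal 0.350 -0.819 -0.455
outer loop
vertex 2.951 1.974 -4.332
vertex 3.195 2.267 -4.671
vertex 4.573 2.147 -3.396
endloop
endfacet
facet normal -0.864 0.182 -0.469
outer loop
vertex 3.195 2.267 -4.671
vertex 3.007 2.473 -4.244
vertex 3.252 2.766 -4.582
endloop
endfacet
facet normal 0.681 0.053 -0.731
outer loop
vertex 3.195 2.267 -4.671
vertex 3.252 2.766 -4.582
vertex 4.573 2.147 -3.396
endloop
endfacet

endsolid
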